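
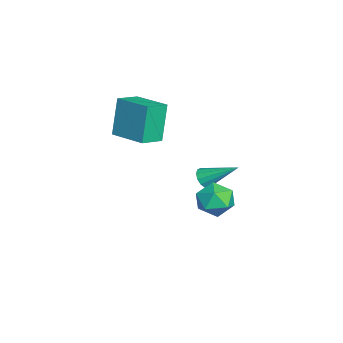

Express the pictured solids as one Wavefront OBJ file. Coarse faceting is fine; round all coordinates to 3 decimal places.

v 3.978 0.466 -2.376
v 4.329 -0.106 -1.608
v 2.631 0.826 -1.492
v 2.982 0.254 -0.724
v 3.447 1.13 -0.961
v 4.28 0.908 -1.507
v 2.68 -0.188 -1.593
v 3.513 -0.41 -2.139
v 3.527 -0.51 -1.124
v 4.001 0.304 -0.734
v 2.959 0.416 -2.366
v 3.433 1.23 -1.976
v -2.883 -0.049 -4.492
v -2.584 0.194 -4.99
v -2.357 1.609 -3.368
v -2.919 0.312 -5.007
v -3.242 0.315 -4.86
v -3.451 0.202 -4.596
v -3.48 0.01 -4.299
v -3.319 -0.201 -4.063
v -3.02 -0.363 -3.963
v -2.677 -0.426 -4.031
v -2.4 -0.369 -4.245
v -2.276 -0.21 -4.537
v -2.344 -0 -4.815
v -1.148 -4.412 -0.2
v -1.832 -4.161 1.854
v -2.014 -3.5 -0.6
v -2.698 -3.249 1.454
v 0.238 -2.971 0.086
v -0.446 -2.72 2.14
v -0.628 -2.059 -0.314
v -1.312 -1.808 1.74
f 1 12 6
f 1 6 2
f 1 2 8
f 1 8 11
f 1 11 12
f 2 6 10
f 6 12 5
f 12 11 3
f 11 8 7
f 8 2 9
f 4 10 5
f 4 5 3
f 4 3 7
f 4 7 9
f 4 9 10
f 5 10 6
f 3 5 12
f 7 3 11
f 9 7 8
f 10 9 2
f 14 13 16
f 14 16 15
f 16 13 17
f 16 17 15
f 17 13 18
f 17 18 15
f 18 13 19
f 18 19 15
f 19 13 20
f 19 20 15
f 20 13 21
f 20 21 15
f 21 13 22
f 21 22 15
f 22 13 23
f 22 23 15
f 23 13 24
f 23 24 15
f 24 13 25
f 24 25 15
f 25 13 14
f 25 14 15
f 27 29 26
f 30 27 26
f 26 29 28
f 28 30 26
f 27 33 29
f 31 27 30
f 31 33 27
f 29 33 28
f 32 30 28
f 28 33 32
f 32 31 30
f 33 31 32



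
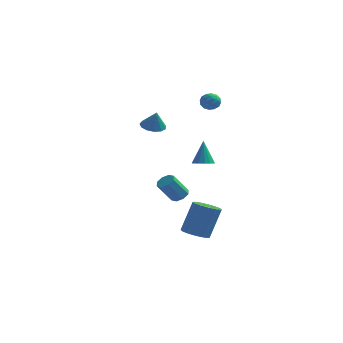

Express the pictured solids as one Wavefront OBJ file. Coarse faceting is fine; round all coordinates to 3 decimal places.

v -0.221 -2.235 -1.402
v 0.187 -2.011 -1.073
v -0.491 -2.541 0.131
v -0.899 -2.765 -0.198
v -0.144 -1.735 -1.138
v -0.823 -2.266 0.065
v -0.521 -1.752 -1.358
v -1.199 -2.283 -0.155
v -0.722 -2.052 -1.603
v -1.4 -2.583 -0.4
v -0.629 -2.459 -1.731
v -1.307 -2.989 -0.527
v -0.297 -2.734 -1.665
v -0.976 -3.265 -0.462
v 0.079 -2.717 -1.445
v -0.599 -3.248 -0.242
v 0.28 -2.417 -1.2
v -0.398 -2.948 0.003
v -0.179 4.184 3.886
v 0.338 4.224 3.509
v -0.198 3.156 3.751
v 0.319 3.196 3.374
v 0.371 3.312 4.003
v 0.382 3.948 4.086
v -0.242 3.432 3.174
v -0.231 4.068 3.257
v 0.299 3.759 3.069
v 0.678 3.685 3.581
v -0.538 3.695 3.679
v -0.159 3.621 4.191
v 0.081 4.295 3.709
v 0.059 3.085 3.551
v 0.089 3.154 3.92
v 0.393 3.177 3.699
v 0.107 4.132 4.048
v 0.411 4.156 3.827
v 0.43 3.62 4.117
v -0.271 3.224 3.433
v 0.033 3.248 3.212
v -0.253 4.203 3.561
v 0.051 4.226 3.34
v -0.29 3.76 3.143
v 0.362 4.045 3.229
v 0.351 3.44 3.15
v 0.021 3.579 3.032
v 0.028 3.953 3.081
v 0.585 4.001 3.53
v 0.574 3.397 3.451
v 0.604 3.465 3.821
v 0.611 3.839 3.869
v 0.562 3.728 3.272
v -0.434 3.983 3.809
v -0.445 3.379 3.73
v -0.471 3.541 3.391
v -0.464 3.915 3.439
v -0.211 3.94 4.11
v -0.222 3.335 4.031
v 0.112 3.427 4.179
v 0.119 3.801 4.228
v -0.422 3.652 3.988
v 0.292 1.068 -0.193
v 0.917 0.964 -0.106
v 0.168 1.592 1.313
v 0.897 1.276 -0.216
v 0.714 1.532 -0.32
v 0.418 1.663 -0.39
v 0.088 1.635 -0.408
v -0.187 1.455 -0.367
v -0.334 1.171 -0.281
v -0.313 0.86 -0.17
v -0.13 0.604 -0.066
v 0.166 0.472 0.004
v 0.495 0.5 0.021
v 0.771 0.68 -0.019
v -3.234 3.544 1.529
v -2.641 3.115 1.29
v -2.946 3.316 2.651
v -2.489 3.52 1.334
v -2.575 3.932 1.439
v -2.869 4.221 1.573
v -3.279 4.295 1.694
v -3.675 4.131 1.762
v -3.931 3.78 1.756
v -3.965 3.355 1.678
v -3.767 2.99 1.553
v -3.4 2.8 1.421
v -2.98 2.847 1.322
v 0.38 -1.14 -4.698
v 1.122 -0.848 -4.994
v 1.641 -0.228 -3.077
v 0.9 -0.52 -2.782
v 0.811 -0.485 -5.027
v 1.331 0.135 -3.111
v 0.364 -0.33 -4.956
v 0.883 0.29 -3.039
v -0.079 -0.432 -4.803
v 0.441 0.188 -2.886
v -0.375 -0.759 -4.617
v 0.144 -0.139 -2.7
v -0.432 -1.207 -4.456
v 0.088 -0.587 -2.54
v -0.231 -1.633 -4.373
v 0.289 -1.013 -2.457
v 0.164 -1.903 -4.393
v 0.684 -1.283 -2.476
v 0.628 -1.931 -4.509
v 1.148 -1.311 -2.593
v 1.013 -1.707 -4.686
v 1.533 -1.087 -2.77
v 1.197 -1.304 -4.867
v 1.717 -0.684 -2.95
f 2 1 5
f 2 5 3
f 3 5 6
f 3 6 4
f 5 1 7
f 5 7 6
f 6 7 8
f 6 8 4
f 7 1 9
f 7 9 8
f 8 9 10
f 8 10 4
f 9 1 11
f 9 11 10
f 10 11 12
f 10 12 4
f 11 1 13
f 11 13 12
f 12 13 14
f 12 14 4
f 13 1 15
f 13 15 14
f 14 15 16
f 14 16 4
f 15 1 17
f 15 17 16
f 16 17 18
f 16 18 4
f 17 1 2
f 17 2 18
f 18 2 3
f 18 3 4
f 19 56 35
f 56 30 59
f 35 59 24
f 56 59 35
f 19 35 31
f 35 24 36
f 31 36 20
f 35 36 31
f 19 31 40
f 31 20 41
f 40 41 26
f 31 41 40
f 19 40 52
f 40 26 55
f 52 55 29
f 40 55 52
f 19 52 56
f 52 29 60
f 56 60 30
f 52 60 56
f 20 36 47
f 36 24 50
f 47 50 28
f 36 50 47
f 24 59 37
f 59 30 58
f 37 58 23
f 59 58 37
f 30 60 57
f 60 29 53
f 57 53 21
f 60 53 57
f 29 55 54
f 55 26 42
f 54 42 25
f 55 42 54
f 26 41 46
f 41 20 43
f 46 43 27
f 41 43 46
f 22 48 34
f 48 28 49
f 34 49 23
f 48 49 34
f 22 34 32
f 34 23 33
f 32 33 21
f 34 33 32
f 22 32 39
f 32 21 38
f 39 38 25
f 32 38 39
f 22 39 44
f 39 25 45
f 44 45 27
f 39 45 44
f 22 44 48
f 44 27 51
f 48 51 28
f 44 51 48
f 23 49 37
f 49 28 50
f 37 50 24
f 49 50 37
f 21 33 57
f 33 23 58
f 57 58 30
f 33 58 57
f 25 38 54
f 38 21 53
f 54 53 29
f 38 53 54
f 27 45 46
f 45 25 42
f 46 42 26
f 45 42 46
f 28 51 47
f 51 27 43
f 47 43 20
f 51 43 47
f 62 61 64
f 62 64 63
f 64 61 65
f 64 65 63
f 65 61 66
f 65 66 63
f 66 61 67
f 66 67 63
f 67 61 68
f 67 68 63
f 68 61 69
f 68 69 63
f 69 61 70
f 69 70 63
f 70 61 71
f 70 71 63
f 71 61 72
f 71 72 63
f 72 61 73
f 72 73 63
f 73 61 74
f 73 74 63
f 74 61 62
f 74 62 63
f 76 75 78
f 76 78 77
f 78 75 79
f 78 79 77
f 79 75 80
f 79 80 77
f 80 75 81
f 80 81 77
f 81 75 82
f 81 82 77
f 82 75 83
f 82 83 77
f 83 75 84
f 83 84 77
f 84 75 85
f 84 85 77
f 85 75 86
f 85 86 77
f 86 75 87
f 86 87 77
f 87 75 76
f 87 76 77
f 89 88 92
f 89 92 90
f 90 92 93
f 90 93 91
f 92 88 94
f 92 94 93
f 93 94 95
f 93 95 91
f 94 88 96
f 94 96 95
f 95 96 97
f 95 97 91
f 96 88 98
f 96 98 97
f 97 98 99
f 97 99 91
f 98 88 100
f 98 100 99
f 99 100 101
f 99 101 91
f 100 88 102
f 100 102 101
f 101 102 103
f 101 103 91
f 102 88 104
f 102 104 103
f 103 104 105
f 103 105 91
f 104 88 106
f 104 106 105
f 105 106 107
f 105 107 91
f 106 88 108
f 106 108 107
f 107 108 109
f 107 109 91
f 108 88 110
f 108 110 109
f 109 110 111
f 109 111 91
f 110 88 89
f 110 89 111
f 111 89 90
f 111 90 91



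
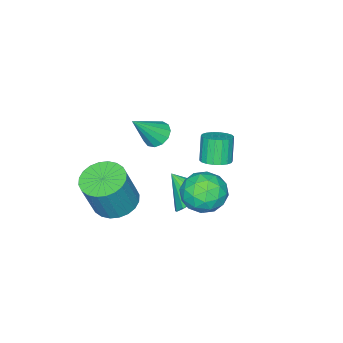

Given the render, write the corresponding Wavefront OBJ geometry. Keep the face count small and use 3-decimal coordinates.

v 2.064 2.31 -0.3
v 3.071 2.637 -0.471
v 2.629 1.203 0.911
v 3.636 1.53 0.74
v 2.928 2.191 1.2
v 2.579 2.876 0.452
v 3.121 0.964 -0.012
v 2.772 1.649 -0.76
v 3.724 1.805 -0.293
v 3.605 2.564 0.456
v 2.095 1.276 -0.016
v 1.976 2.035 0.733
v 2.518 2.571 -0.492
v 3.182 1.269 0.932
v 2.766 1.658 1.202
v 3.358 1.85 1.102
v 2.229 2.711 0.051
v 2.821 2.903 -0.05
v 2.737 2.641 0.932
v 2.879 0.937 0.49
v 3.471 1.129 0.389
v 2.342 1.99 -0.662
v 2.934 2.182 -0.762
v 2.963 1.199 -0.492
v 3.494 2.274 -0.487
v 3.826 1.623 0.224
v 3.523 1.291 -0.218
v 3.318 1.693 -0.657
v 3.424 2.72 -0.047
v 3.756 2.069 0.665
v 3.34 2.458 0.935
v 3.135 2.86 0.495
v 3.808 2.231 0.057
v 1.944 1.771 -0.225
v 2.276 1.12 0.487
v 2.565 0.98 -0.055
v 2.36 1.382 -0.495
v 1.874 2.217 0.216
v 2.206 1.566 0.927
v 2.382 2.147 1.097
v 2.177 2.549 0.658
v 1.892 1.609 0.383
v 0.519 -0.385 -3.134
v 1.579 -0.183 -2.982
v 0.601 -1.635 -2.046
v 1.314 0.134 -2.598
v 0.835 0.312 -2.358
v 0.272 0.303 -2.326
v -0.225 0.11 -2.51
v -0.523 -0.215 -2.862
v -0.541 -0.586 -3.286
v -0.276 -0.903 -3.67
v 0.203 -1.081 -3.911
v 0.766 -1.073 -3.943
v 1.263 -0.88 -3.759
v 1.561 -0.554 -3.407
v -0.298 0.1 -0.831
v 0.166 -0.436 -0.785
v -0.279 -0.716 0.437
v -0.742 -0.18 0.391
v 0.329 -0.192 -0.669
v -0.115 -0.471 0.552
v 0.369 0.11 -0.586
v -0.076 -0.169 0.636
v 0.276 0.41 -0.551
v -0.169 0.131 0.671
v 0.07 0.649 -0.572
v -0.375 0.37 0.65
v -0.209 0.779 -0.643
v -0.654 0.499 0.578
v -0.506 0.774 -0.753
v -0.95 0.495 0.469
v -0.761 0.636 -0.877
v -1.206 0.356 0.345
v -0.925 0.391 -0.992
v -1.369 0.112 0.229
v -0.964 0.089 -1.076
v -1.409 -0.19 0.146
v -0.871 -0.211 -1.111
v -1.316 -0.49 0.111
v -0.665 -0.45 -1.09
v -1.11 -0.729 0.132
v -0.386 -0.579 -1.018
v -0.831 -0.859 0.203
v -0.09 -0.575 -0.909
v -0.534 -0.854 0.313
v 2.648 -3.063 -3.299
v 3.33 -2.275 -3.54
v 4.093 -2.328 -1.563
v 3.412 -3.117 -1.321
v 2.999 -2.058 -3.407
v 3.762 -2.112 -1.43
v 2.615 -1.995 -3.257
v 3.378 -2.048 -1.28
v 2.235 -2.094 -3.113
v 2.999 -2.147 -1.136
v 1.919 -2.341 -2.998
v 2.682 -2.394 -1.02
v 1.714 -2.697 -2.928
v 2.477 -2.751 -0.951
v 1.651 -3.11 -2.915
v 2.414 -3.163 -0.938
v 1.74 -3.515 -2.96
v 2.503 -3.569 -0.983
v 1.967 -3.852 -3.057
v 2.73 -3.905 -1.08
v 2.298 -4.068 -3.19
v 3.061 -4.122 -1.213
v 2.682 -4.132 -3.34
v 3.445 -4.185 -1.363
v 3.061 -4.033 -3.484
v 3.825 -4.086 -1.507
v 3.378 -3.786 -3.6
v 4.141 -3.839 -1.622
v 3.583 -3.429 -3.669
v 4.346 -3.483 -1.692
v 3.646 -3.017 -3.682
v 4.409 -3.07 -1.705
v 3.557 -2.611 -3.637
v 4.32 -2.665 -1.66
v 2.005 -1.258 1.726
v 2.535 -1.315 1.272
v 3.095 -1.682 3.054
v 2.532 -0.94 1.394
v 2.362 -0.666 1.621
v 2.079 -0.58 1.881
v 1.772 -0.709 2.092
v 1.539 -1.013 2.187
v 1.453 -1.394 2.135
v 1.543 -1.733 1.954
v 1.779 -1.92 1.7
v 2.087 -1.898 1.454
v 2.369 -1.672 1.295
f 1 38 17
f 38 12 41
f 17 41 6
f 38 41 17
f 1 17 13
f 17 6 18
f 13 18 2
f 17 18 13
f 1 13 22
f 13 2 23
f 22 23 8
f 13 23 22
f 1 22 34
f 22 8 37
f 34 37 11
f 22 37 34
f 1 34 38
f 34 11 42
f 38 42 12
f 34 42 38
f 2 18 29
f 18 6 32
f 29 32 10
f 18 32 29
f 6 41 19
f 41 12 40
f 19 40 5
f 41 40 19
f 12 42 39
f 42 11 35
f 39 35 3
f 42 35 39
f 11 37 36
f 37 8 24
f 36 24 7
f 37 24 36
f 8 23 28
f 23 2 25
f 28 25 9
f 23 25 28
f 4 30 16
f 30 10 31
f 16 31 5
f 30 31 16
f 4 16 14
f 16 5 15
f 14 15 3
f 16 15 14
f 4 14 21
f 14 3 20
f 21 20 7
f 14 20 21
f 4 21 26
f 21 7 27
f 26 27 9
f 21 27 26
f 4 26 30
f 26 9 33
f 30 33 10
f 26 33 30
f 5 31 19
f 31 10 32
f 19 32 6
f 31 32 19
f 3 15 39
f 15 5 40
f 39 40 12
f 15 40 39
f 7 20 36
f 20 3 35
f 36 35 11
f 20 35 36
f 9 27 28
f 27 7 24
f 28 24 8
f 27 24 28
f 10 33 29
f 33 9 25
f 29 25 2
f 33 25 29
f 44 43 46
f 44 46 45
f 46 43 47
f 46 47 45
f 47 43 48
f 47 48 45
f 48 43 49
f 48 49 45
f 49 43 50
f 49 50 45
f 50 43 51
f 50 51 45
f 51 43 52
f 51 52 45
f 52 43 53
f 52 53 45
f 53 43 54
f 53 54 45
f 54 43 55
f 54 55 45
f 55 43 56
f 55 56 45
f 56 43 44
f 56 44 45
f 58 57 61
f 58 61 59
f 59 61 62
f 59 62 60
f 61 57 63
f 61 63 62
f 62 63 64
f 62 64 60
f 63 57 65
f 63 65 64
f 64 65 66
f 64 66 60
f 65 57 67
f 65 67 66
f 66 67 68
f 66 68 60
f 67 57 69
f 67 69 68
f 68 69 70
f 68 70 60
f 69 57 71
f 69 71 70
f 70 71 72
f 70 72 60
f 71 57 73
f 71 73 72
f 72 73 74
f 72 74 60
f 73 57 75
f 73 75 74
f 74 75 76
f 74 76 60
f 75 57 77
f 75 77 76
f 76 77 78
f 76 78 60
f 77 57 79
f 77 79 78
f 78 79 80
f 78 80 60
f 79 57 81
f 79 81 80
f 80 81 82
f 80 82 60
f 81 57 83
f 81 83 82
f 82 83 84
f 82 84 60
f 83 57 85
f 83 85 84
f 84 85 86
f 84 86 60
f 85 57 58
f 85 58 86
f 86 58 59
f 86 59 60
f 88 87 91
f 88 91 89
f 89 91 92
f 89 92 90
f 91 87 93
f 91 93 92
f 92 93 94
f 92 94 90
f 93 87 95
f 93 95 94
f 94 95 96
f 94 96 90
f 95 87 97
f 95 97 96
f 96 97 98
f 96 98 90
f 97 87 99
f 97 99 98
f 98 99 100
f 98 100 90
f 99 87 101
f 99 101 100
f 100 101 102
f 100 102 90
f 101 87 103
f 101 103 102
f 102 103 104
f 102 104 90
f 103 87 105
f 103 105 104
f 104 105 106
f 104 106 90
f 105 87 107
f 105 107 106
f 106 107 108
f 106 108 90
f 107 87 109
f 107 109 108
f 108 109 110
f 108 110 90
f 109 87 111
f 109 111 110
f 110 111 112
f 110 112 90
f 111 87 113
f 111 113 112
f 112 113 114
f 112 114 90
f 113 87 115
f 113 115 114
f 114 115 116
f 114 116 90
f 115 87 117
f 115 117 116
f 116 117 118
f 116 118 90
f 117 87 119
f 117 119 118
f 118 119 120
f 118 120 90
f 119 87 88
f 119 88 120
f 120 88 89
f 120 89 90
f 122 121 124
f 122 124 123
f 124 121 125
f 124 125 123
f 125 121 126
f 125 126 123
f 126 121 127
f 126 127 123
f 127 121 128
f 127 128 123
f 128 121 129
f 128 129 123
f 129 121 130
f 129 130 123
f 130 121 131
f 130 131 123
f 131 121 132
f 131 132 123
f 132 121 133
f 132 133 123
f 133 121 122
f 133 122 123



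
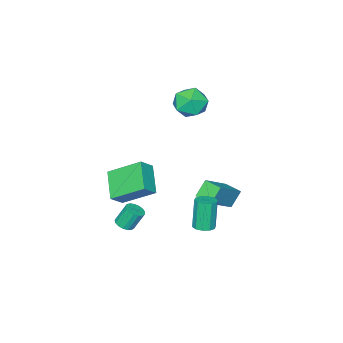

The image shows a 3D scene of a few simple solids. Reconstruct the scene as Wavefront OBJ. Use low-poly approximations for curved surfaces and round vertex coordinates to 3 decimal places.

v -2.182 0.901 -2.43
v -0.497 1.098 -1.141
v -2.241 1.886 -2.503
v -0.557 2.083 -1.214
v -1.523 0.877 -3.286
v 0.161 1.074 -1.997
v -1.583 1.862 -3.359
v 0.102 2.059 -2.07
v 3.046 -2.151 -0.355
v 2.201 -0.654 0.744
v 2.32 -2.081 -1.009
v 1.475 -0.584 0.089
v 3.965 -0.976 -1.249
v 3.12 0.521 -0.151
v 3.239 -0.906 -1.904
v 2.394 0.591 -0.805
v 4.113 0.147 -2.41
v 4.606 0.256 -2.25
v 4.201 0.602 -1.231
v 3.707 0.493 -1.39
v 4.527 0.473 -2.356
v 4.122 0.819 -1.336
v 4.353 0.615 -2.473
v 3.947 0.961 -1.454
v 4.123 0.65 -2.576
v 3.718 0.996 -1.557
v 3.892 0.57 -2.641
v 3.487 0.916 -1.622
v 3.711 0.392 -2.653
v 3.305 0.738 -1.634
v 3.622 0.159 -2.609
v 3.216 0.505 -1.59
v 3.645 -0.077 -2.519
v 3.24 0.269 -1.5
v 3.776 -0.262 -2.405
v 3.37 0.084 -1.386
v 3.983 -0.353 -2.291
v 3.578 -0.007 -1.272
v 4.221 -0.33 -2.205
v 3.816 0.016 -1.186
v 4.433 -0.197 -2.165
v 4.028 0.149 -1.146
v 4.572 0.014 -2.182
v 4.167 0.361 -1.163
v 0.965 2.436 -3.112
v 1.416 2.769 -2.965
v 1.046 2.538 -1.301
v 0.595 2.204 -1.448
v 1.129 2.981 -3
v 0.758 2.749 -1.336
v 0.779 2.984 -3.077
v 0.408 2.752 -1.413
v 0.5 2.778 -3.168
v 0.13 2.546 -1.504
v 0.399 2.441 -3.237
v 0.028 2.209 -1.574
v 0.514 2.102 -3.259
v 0.144 1.871 -1.595
v 0.802 1.891 -3.224
v 0.431 1.659 -1.56
v 1.152 1.888 -3.147
v 0.781 1.656 -1.483
v 1.43 2.094 -3.056
v 1.06 1.862 -1.392
v 1.532 2.431 -2.986
v 1.161 2.199 -1.323
v -3.056 -1.197 2.375
v -2.231 -1.202 1.723
v -3.049 -2.898 2.397
v -2.224 -2.903 1.745
v -2.11 -2.564 2.734
v -2.115 -1.513 2.72
v -3.165 -2.587 1.4
v -3.17 -1.536 1.386
v -2.299 -2.061 1.12
v -1.647 -2.047 1.945
v -3.633 -2.053 2.175
v -2.981 -2.039 3
f 2 4 1
f 5 2 1
f 1 4 3
f 3 5 1
f 2 8 4
f 6 2 5
f 6 8 2
f 4 8 3
f 7 5 3
f 3 8 7
f 7 6 5
f 8 6 7
f 10 12 9
f 13 10 9
f 9 12 11
f 11 13 9
f 10 16 12
f 14 10 13
f 14 16 10
f 12 16 11
f 15 13 11
f 11 16 15
f 15 14 13
f 16 14 15
f 18 17 21
f 18 21 19
f 19 21 22
f 19 22 20
f 21 17 23
f 21 23 22
f 22 23 24
f 22 24 20
f 23 17 25
f 23 25 24
f 24 25 26
f 24 26 20
f 25 17 27
f 25 27 26
f 26 27 28
f 26 28 20
f 27 17 29
f 27 29 28
f 28 29 30
f 28 30 20
f 29 17 31
f 29 31 30
f 30 31 32
f 30 32 20
f 31 17 33
f 31 33 32
f 32 33 34
f 32 34 20
f 33 17 35
f 33 35 34
f 34 35 36
f 34 36 20
f 35 17 37
f 35 37 36
f 36 37 38
f 36 38 20
f 37 17 39
f 37 39 38
f 38 39 40
f 38 40 20
f 39 17 41
f 39 41 40
f 40 41 42
f 40 42 20
f 41 17 43
f 41 43 42
f 42 43 44
f 42 44 20
f 43 17 18
f 43 18 44
f 44 18 19
f 44 19 20
f 46 45 49
f 46 49 47
f 47 49 50
f 47 50 48
f 49 45 51
f 49 51 50
f 50 51 52
f 50 52 48
f 51 45 53
f 51 53 52
f 52 53 54
f 52 54 48
f 53 45 55
f 53 55 54
f 54 55 56
f 54 56 48
f 55 45 57
f 55 57 56
f 56 57 58
f 56 58 48
f 57 45 59
f 57 59 58
f 58 59 60
f 58 60 48
f 59 45 61
f 59 61 60
f 60 61 62
f 60 62 48
f 61 45 63
f 61 63 62
f 62 63 64
f 62 64 48
f 63 45 65
f 63 65 64
f 64 65 66
f 64 66 48
f 65 45 46
f 65 46 66
f 66 46 47
f 66 47 48
f 67 78 72
f 67 72 68
f 67 68 74
f 67 74 77
f 67 77 78
f 68 72 76
f 72 78 71
f 78 77 69
f 77 74 73
f 74 68 75
f 70 76 71
f 70 71 69
f 70 69 73
f 70 73 75
f 70 75 76
f 71 76 72
f 69 71 78
f 73 69 77
f 75 73 74
f 76 75 68



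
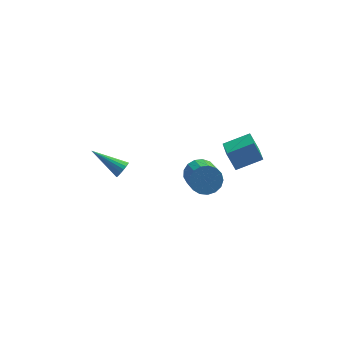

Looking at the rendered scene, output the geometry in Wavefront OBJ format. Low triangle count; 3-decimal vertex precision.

v -2.96 -2.711 -1.049
v -2.659 -2.677 -0.579
v -4.56 -1.789 -0.091
v -2.605 -2.463 -0.695
v -2.621 -2.298 -0.881
v -2.705 -2.215 -1.1
v -2.839 -2.23 -1.31
v -2.998 -2.34 -1.468
v -3.148 -2.524 -1.543
v -3.262 -2.745 -1.52
v -3.316 -2.959 -1.404
v -3.299 -3.123 -1.218
v -3.215 -3.207 -0.998
v -3.081 -3.191 -0.789
v -2.923 -3.081 -0.631
v -2.772 -2.897 -0.556
v 3.14 -3.171 -1.253
v 2.663 -2.788 -0.117
v 3.114 -1.857 -1.707
v 2.636 -1.475 -0.571
v 4.664 -2.945 -0.689
v 4.186 -2.563 0.447
v 4.637 -1.632 -1.143
v 4.16 -1.249 -0.007
v 1.508 -0.631 -4.138
v 2.392 -0.365 -3.873
v 2.555 -1.903 -2.876
v 1.672 -2.169 -3.142
v 2.121 -0.184 -3.549
v 2.284 -1.722 -2.553
v 1.709 -0.106 -3.36
v 1.873 -1.644 -2.364
v 1.252 -0.147 -3.35
v 1.415 -1.685 -2.353
v 0.853 -0.3 -3.52
v 1.016 -1.838 -2.523
v 0.605 -0.528 -3.832
v 0.768 -2.066 -2.835
v 0.563 -0.78 -4.214
v 0.726 -2.318 -3.217
v 0.738 -0.998 -4.578
v 0.901 -2.536 -3.582
v 1.09 -1.132 -4.842
v 1.253 -2.67 -3.846
v 1.537 -1.151 -4.945
v 1.7 -2.689 -3.948
v 1.978 -1.051 -4.863
v 2.141 -2.589 -3.866
v 2.311 -0.855 -4.615
v 2.474 -2.393 -3.618
v 2.461 -0.607 -4.258
v 2.624 -2.145 -3.261
f 2 1 4
f 2 4 3
f 4 1 5
f 4 5 3
f 5 1 6
f 5 6 3
f 6 1 7
f 6 7 3
f 7 1 8
f 7 8 3
f 8 1 9
f 8 9 3
f 9 1 10
f 9 10 3
f 10 1 11
f 10 11 3
f 11 1 12
f 11 12 3
f 12 1 13
f 12 13 3
f 13 1 14
f 13 14 3
f 14 1 15
f 14 15 3
f 15 1 16
f 15 16 3
f 16 1 2
f 16 2 3
f 18 20 17
f 21 18 17
f 17 20 19
f 19 21 17
f 18 24 20
f 22 18 21
f 22 24 18
f 20 24 19
f 23 21 19
f 19 24 23
f 23 22 21
f 24 22 23
f 26 25 29
f 26 29 27
f 27 29 30
f 27 30 28
f 29 25 31
f 29 31 30
f 30 31 32
f 30 32 28
f 31 25 33
f 31 33 32
f 32 33 34
f 32 34 28
f 33 25 35
f 33 35 34
f 34 35 36
f 34 36 28
f 35 25 37
f 35 37 36
f 36 37 38
f 36 38 28
f 37 25 39
f 37 39 38
f 38 39 40
f 38 40 28
f 39 25 41
f 39 41 40
f 40 41 42
f 40 42 28
f 41 25 43
f 41 43 42
f 42 43 44
f 42 44 28
f 43 25 45
f 43 45 44
f 44 45 46
f 44 46 28
f 45 25 47
f 45 47 46
f 46 47 48
f 46 48 28
f 47 25 49
f 47 49 48
f 48 49 50
f 48 50 28
f 49 25 51
f 49 51 50
f 50 51 52
f 50 52 28
f 51 25 26
f 51 26 52
f 52 26 27
f 52 27 28



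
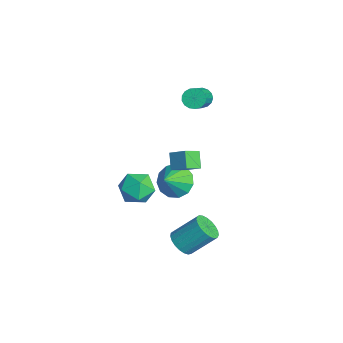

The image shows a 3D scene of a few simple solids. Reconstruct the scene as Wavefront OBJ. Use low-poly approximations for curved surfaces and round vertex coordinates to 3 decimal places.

v 3.766 0.323 -2.883
v 4.445 0.019 -2.727
v 4.712 1.212 -1.561
v 4.034 1.517 -1.717
v 4.517 0.225 -2.955
v 4.784 1.419 -1.789
v 4.459 0.449 -3.171
v 4.726 1.643 -2.004
v 4.281 0.651 -3.336
v 4.548 1.844 -2.17
v 4.014 0.796 -3.424
v 4.282 1.99 -2.258
v 3.705 0.86 -3.418
v 3.972 2.053 -2.252
v 3.406 0.831 -3.32
v 3.673 2.024 -2.153
v 3.169 0.714 -3.146
v 3.437 1.907 -1.979
v 3.036 0.529 -2.926
v 3.303 1.722 -1.76
v 3.029 0.309 -2.7
v 3.296 1.502 -1.533
v 3.149 0.091 -2.505
v 3.417 1.285 -1.338
v 3.377 -0.086 -2.375
v 3.644 1.107 -1.209
v 3.671 -0.193 -2.333
v 3.938 1.001 -1.167
v 3.982 -0.21 -2.387
v 4.249 0.983 -1.22
v 4.256 -0.135 -2.526
v 4.523 1.058 -1.36
v -2.809 3.211 2.041
v -2.42 3.645 1.861
v -0.982 2.863 3.079
v -1.371 2.429 3.259
v -2.553 3.763 2.093
v -1.115 2.98 3.311
v -2.744 3.753 2.313
v -1.306 2.971 3.531
v -2.95 3.62 2.471
v -1.513 2.837 3.689
v -3.124 3.393 2.531
v -1.687 2.611 3.748
v -3.226 3.125 2.478
v -1.788 2.342 3.695
v -3.232 2.876 2.325
v -1.794 2.093 3.543
v -3.141 2.704 2.107
v -1.703 1.921 3.325
v -2.974 2.648 1.874
v -1.537 1.866 3.092
v -2.769 2.722 1.68
v -1.332 1.939 2.897
v -2.573 2.907 1.568
v -1.136 2.124 2.785
v -2.432 3.162 1.564
v -0.994 2.38 2.782
v -2.376 3.429 1.67
v -0.939 2.646 2.888
v 2.883 0.064 1.885
v 2.21 0.184 2.572
v 2.565 0.85 1.435
v 1.892 0.971 2.122
v 3.528 0.629 2.418
v 2.855 0.75 3.105
v 3.21 1.416 1.968
v 2.537 1.536 2.655
v 1.915 0.543 0.146
v 2.329 0.102 -0.612
v 2.545 -0.183 0.914
v 2.654 0.521 -0.481
v 2.744 0.948 -0.152
v 2.571 1.246 0.272
v 2.189 1.321 0.657
v 1.721 1.149 0.879
v 1.314 0.784 0.869
v 1.097 0.343 0.629
v 1.141 -0.035 0.236
v 1.43 -0.229 -0.185
v 1.873 -0.178 -0.501
v 0.718 -0.441 -0.131
v 1.572 -0.337 -0.66
v 0.428 -1.863 -0.88
v 1.282 -1.759 -1.409
v 1.321 -1.932 -0.415
v 1.501 -1.053 0.048
v 0.499 -1.147 -1.588
v 0.679 -0.268 -1.125
v 1.437 -0.773 -1.56
v 1.945 -1.259 -0.835
v 0.055 -0.941 -0.705
v 0.563 -1.427 0.02
f 2 1 5
f 2 5 3
f 3 5 6
f 3 6 4
f 5 1 7
f 5 7 6
f 6 7 8
f 6 8 4
f 7 1 9
f 7 9 8
f 8 9 10
f 8 10 4
f 9 1 11
f 9 11 10
f 10 11 12
f 10 12 4
f 11 1 13
f 11 13 12
f 12 13 14
f 12 14 4
f 13 1 15
f 13 15 14
f 14 15 16
f 14 16 4
f 15 1 17
f 15 17 16
f 16 17 18
f 16 18 4
f 17 1 19
f 17 19 18
f 18 19 20
f 18 20 4
f 19 1 21
f 19 21 20
f 20 21 22
f 20 22 4
f 21 1 23
f 21 23 22
f 22 23 24
f 22 24 4
f 23 1 25
f 23 25 24
f 24 25 26
f 24 26 4
f 25 1 27
f 25 27 26
f 26 27 28
f 26 28 4
f 27 1 29
f 27 29 28
f 28 29 30
f 28 30 4
f 29 1 31
f 29 31 30
f 30 31 32
f 30 32 4
f 31 1 2
f 31 2 32
f 32 2 3
f 32 3 4
f 34 33 37
f 34 37 35
f 35 37 38
f 35 38 36
f 37 33 39
f 37 39 38
f 38 39 40
f 38 40 36
f 39 33 41
f 39 41 40
f 40 41 42
f 40 42 36
f 41 33 43
f 41 43 42
f 42 43 44
f 42 44 36
f 43 33 45
f 43 45 44
f 44 45 46
f 44 46 36
f 45 33 47
f 45 47 46
f 46 47 48
f 46 48 36
f 47 33 49
f 47 49 48
f 48 49 50
f 48 50 36
f 49 33 51
f 49 51 50
f 50 51 52
f 50 52 36
f 51 33 53
f 51 53 52
f 52 53 54
f 52 54 36
f 53 33 55
f 53 55 54
f 54 55 56
f 54 56 36
f 55 33 57
f 55 57 56
f 56 57 58
f 56 58 36
f 57 33 59
f 57 59 58
f 58 59 60
f 58 60 36
f 59 33 34
f 59 34 60
f 60 34 35
f 60 35 36
f 62 64 61
f 65 62 61
f 61 64 63
f 63 65 61
f 62 68 64
f 66 62 65
f 66 68 62
f 64 68 63
f 67 65 63
f 63 68 67
f 67 66 65
f 68 66 67
f 70 69 72
f 70 72 71
f 72 69 73
f 72 73 71
f 73 69 74
f 73 74 71
f 74 69 75
f 74 75 71
f 75 69 76
f 75 76 71
f 76 69 77
f 76 77 71
f 77 69 78
f 77 78 71
f 78 69 79
f 78 79 71
f 79 69 80
f 79 80 71
f 80 69 81
f 80 81 71
f 81 69 70
f 81 70 71
f 82 93 87
f 82 87 83
f 82 83 89
f 82 89 92
f 82 92 93
f 83 87 91
f 87 93 86
f 93 92 84
f 92 89 88
f 89 83 90
f 85 91 86
f 85 86 84
f 85 84 88
f 85 88 90
f 85 90 91
f 86 91 87
f 84 86 93
f 88 84 92
f 90 88 89
f 91 90 83



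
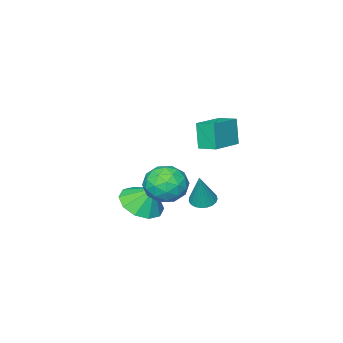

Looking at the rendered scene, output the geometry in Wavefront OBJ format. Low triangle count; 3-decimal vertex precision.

v 3.206 0.982 -2.374
v 3.603 1.314 -2.56
v 3.654 1.258 -0.926
v 3.428 1.459 -2.533
v 3.215 1.521 -2.479
v 3 1.49 -2.407
v 2.821 1.371 -2.329
v 2.709 1.185 -2.259
v 2.682 0.963 -2.208
v 2.747 0.745 -2.187
v 2.891 0.568 -2.197
v 3.089 0.462 -2.238
v 3.308 0.446 -2.303
v 3.509 0.523 -2.38
v 3.658 0.679 -2.455
v 3.729 0.887 -2.517
v 3.71 1.112 -2.554
v 2.795 -0.436 -2.493
v 3.591 -0.708 -2.016
v 2.629 -1.892 -3.044
v 3.425 -2.164 -2.567
v 2.622 -1.936 -2.078
v 2.725 -1.036 -1.737
v 3.495 -1.564 -3.323
v 3.598 -0.664 -2.982
v 4.024 -1.405 -2.529
v 3.484 -1.635 -1.759
v 2.736 -0.965 -3.301
v 2.196 -1.195 -2.531
v 3.208 -0.445 -2.206
v 3.012 -2.155 -2.854
v 2.54 -2.021 -2.567
v 3.008 -2.181 -2.286
v 2.699 -0.637 -2.042
v 3.167 -0.797 -1.762
v 2.597 -1.519 -1.798
v 3.053 -1.803 -3.298
v 3.521 -1.963 -3.018
v 3.212 -0.419 -2.774
v 3.68 -0.579 -2.493
v 3.623 -1.081 -3.262
v 3.93 -1.014 -2.227
v 3.832 -1.869 -2.551
v 3.874 -1.517 -2.995
v 3.934 -0.988 -2.795
v 3.613 -1.149 -1.775
v 3.515 -2.004 -2.099
v 3.043 -1.87 -1.811
v 3.104 -1.342 -1.611
v 3.867 -1.559 -2.076
v 2.705 -0.596 -2.961
v 2.607 -1.451 -3.285
v 3.116 -1.258 -3.449
v 3.177 -0.73 -3.249
v 2.388 -0.731 -2.509
v 2.29 -1.586 -2.833
v 2.286 -1.612 -2.265
v 2.346 -1.083 -2.065
v 2.353 -1.041 -2.984
v 2.907 -3.035 -4.407
v 3.695 -3.504 -3.984
v 2.713 -2.445 -3.393
v 3.903 -2.979 -4.249
v 3.731 -2.476 -4.575
v 3.244 -2.186 -4.837
v 2.629 -2.22 -4.935
v 2.119 -2.566 -4.831
v 1.911 -3.091 -4.565
v 2.083 -3.595 -4.239
v 2.57 -3.885 -3.977
v 3.186 -3.85 -3.88
v 1.721 0.334 -0.065
v 1.542 0.012 1.098
v 1.52 1.107 0.118
v 1.342 0.786 1.281
v 3.158 0.634 0.239
v 2.98 0.313 1.402
v 2.958 1.408 0.422
v 2.779 1.086 1.585
f 2 1 4
f 2 4 3
f 4 1 5
f 4 5 3
f 5 1 6
f 5 6 3
f 6 1 7
f 6 7 3
f 7 1 8
f 7 8 3
f 8 1 9
f 8 9 3
f 9 1 10
f 9 10 3
f 10 1 11
f 10 11 3
f 11 1 12
f 11 12 3
f 12 1 13
f 12 13 3
f 13 1 14
f 13 14 3
f 14 1 15
f 14 15 3
f 15 1 16
f 15 16 3
f 16 1 17
f 16 17 3
f 17 1 2
f 17 2 3
f 18 55 34
f 55 29 58
f 34 58 23
f 55 58 34
f 18 34 30
f 34 23 35
f 30 35 19
f 34 35 30
f 18 30 39
f 30 19 40
f 39 40 25
f 30 40 39
f 18 39 51
f 39 25 54
f 51 54 28
f 39 54 51
f 18 51 55
f 51 28 59
f 55 59 29
f 51 59 55
f 19 35 46
f 35 23 49
f 46 49 27
f 35 49 46
f 23 58 36
f 58 29 57
f 36 57 22
f 58 57 36
f 29 59 56
f 59 28 52
f 56 52 20
f 59 52 56
f 28 54 53
f 54 25 41
f 53 41 24
f 54 41 53
f 25 40 45
f 40 19 42
f 45 42 26
f 40 42 45
f 21 47 33
f 47 27 48
f 33 48 22
f 47 48 33
f 21 33 31
f 33 22 32
f 31 32 20
f 33 32 31
f 21 31 38
f 31 20 37
f 38 37 24
f 31 37 38
f 21 38 43
f 38 24 44
f 43 44 26
f 38 44 43
f 21 43 47
f 43 26 50
f 47 50 27
f 43 50 47
f 22 48 36
f 48 27 49
f 36 49 23
f 48 49 36
f 20 32 56
f 32 22 57
f 56 57 29
f 32 57 56
f 24 37 53
f 37 20 52
f 53 52 28
f 37 52 53
f 26 44 45
f 44 24 41
f 45 41 25
f 44 41 45
f 27 50 46
f 50 26 42
f 46 42 19
f 50 42 46
f 61 60 63
f 61 63 62
f 63 60 64
f 63 64 62
f 64 60 65
f 64 65 62
f 65 60 66
f 65 66 62
f 66 60 67
f 66 67 62
f 67 60 68
f 67 68 62
f 68 60 69
f 68 69 62
f 69 60 70
f 69 70 62
f 70 60 71
f 70 71 62
f 71 60 61
f 71 61 62
f 73 75 72
f 76 73 72
f 72 75 74
f 74 76 72
f 73 79 75
f 77 73 76
f 77 79 73
f 75 79 74
f 78 76 74
f 74 79 78
f 78 77 76
f 79 77 78



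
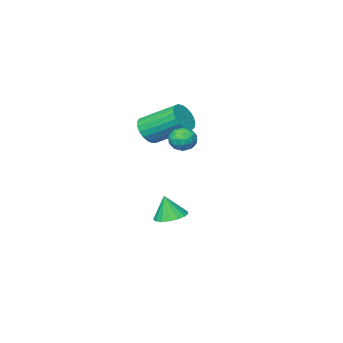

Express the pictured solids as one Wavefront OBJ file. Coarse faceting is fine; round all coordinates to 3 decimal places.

v 0.816 -1.16 2.543
v 1.516 -0.84 2.671
v 0.664 0.619 3.685
v -0.036 0.3 3.557
v 1.427 -0.699 2.393
v 0.576 0.76 3.407
v 1.232 -0.637 2.141
v 0.381 0.822 3.155
v 0.966 -0.666 1.958
v 0.115 0.793 2.972
v 0.673 -0.78 1.877
v -0.178 0.679 2.891
v 0.405 -0.959 1.911
v -0.446 0.5 2.924
v 0.208 -1.174 2.054
v -0.643 0.285 3.067
v 0.116 -1.385 2.281
v -0.735 0.074 3.295
v 0.145 -1.558 2.554
v -0.706 -0.099 3.568
v 0.29 -1.662 2.825
v -0.561 -0.203 3.839
v 0.526 -1.679 3.048
v -0.325 -0.22 4.061
v 0.811 -1.606 3.183
v -0.04 -0.147 4.196
v 1.098 -1.456 3.207
v 0.247 0.003 4.221
v 1.336 -1.255 3.117
v 0.484 0.204 4.13
v 1.483 -1.037 2.927
v 0.632 0.422 3.941
v 0.401 1.618 3.081
v 1.016 1.828 2.905
v 0.544 0.712 2.495
v 1.159 0.922 2.319
v 1.034 0.741 2.955
v 0.946 1.301 3.317
v 0.614 1.239 2.083
v 0.526 1.799 2.445
v 1.148 1.594 2.288
v 1.407 1.286 2.828
v 0.153 1.254 2.572
v 0.412 0.946 3.112
v 0.696 1.803 3.044
v 0.864 0.737 2.356
v 0.79 0.631 2.73
v 1.152 0.754 2.626
v 0.655 1.493 3.287
v 1.016 1.617 3.183
v 1.026 0.977 3.213
v 0.544 0.923 2.217
v 0.905 1.047 2.113
v 0.408 1.786 2.774
v 0.77 1.909 2.67
v 0.534 1.563 2.187
v 1.135 1.788 2.578
v 1.219 1.255 2.234
v 0.899 1.442 2.095
v 0.847 1.771 2.308
v 1.287 1.608 2.896
v 1.371 1.075 2.551
v 1.298 0.968 2.925
v 1.246 1.298 3.138
v 1.365 1.47 2.533
v 0.189 1.465 2.849
v 0.273 0.932 2.504
v 0.314 1.242 2.262
v 0.262 1.572 2.475
v 0.341 1.285 3.166
v 0.425 0.752 2.822
v 0.713 0.769 3.092
v 0.661 1.098 3.305
v 0.195 1.07 2.867
v -0.242 -0.948 -2.856
v 0.494 -0.641 -2.923
v -0.038 -1.172 -1.644
v 0.277 -0.339 -2.831
v -0.059 -0.177 -2.744
v -0.437 -0.191 -2.683
v -0.77 -0.379 -2.662
v -0.982 -0.697 -2.685
v -1.025 -1.072 -2.747
v -0.888 -1.419 -2.835
v -0.604 -1.658 -2.927
v -0.236 -1.734 -3.003
v 0.13 -1.63 -3.046
v 0.411 -1.37 -3.045
v 0.542 -1.013 -3.001
f 2 1 5
f 2 5 3
f 3 5 6
f 3 6 4
f 5 1 7
f 5 7 6
f 6 7 8
f 6 8 4
f 7 1 9
f 7 9 8
f 8 9 10
f 8 10 4
f 9 1 11
f 9 11 10
f 10 11 12
f 10 12 4
f 11 1 13
f 11 13 12
f 12 13 14
f 12 14 4
f 13 1 15
f 13 15 14
f 14 15 16
f 14 16 4
f 15 1 17
f 15 17 16
f 16 17 18
f 16 18 4
f 17 1 19
f 17 19 18
f 18 19 20
f 18 20 4
f 19 1 21
f 19 21 20
f 20 21 22
f 20 22 4
f 21 1 23
f 21 23 22
f 22 23 24
f 22 24 4
f 23 1 25
f 23 25 24
f 24 25 26
f 24 26 4
f 25 1 27
f 25 27 26
f 26 27 28
f 26 28 4
f 27 1 29
f 27 29 28
f 28 29 30
f 28 30 4
f 29 1 31
f 29 31 30
f 30 31 32
f 30 32 4
f 31 1 2
f 31 2 32
f 32 2 3
f 32 3 4
f 33 70 49
f 70 44 73
f 49 73 38
f 70 73 49
f 33 49 45
f 49 38 50
f 45 50 34
f 49 50 45
f 33 45 54
f 45 34 55
f 54 55 40
f 45 55 54
f 33 54 66
f 54 40 69
f 66 69 43
f 54 69 66
f 33 66 70
f 66 43 74
f 70 74 44
f 66 74 70
f 34 50 61
f 50 38 64
f 61 64 42
f 50 64 61
f 38 73 51
f 73 44 72
f 51 72 37
f 73 72 51
f 44 74 71
f 74 43 67
f 71 67 35
f 74 67 71
f 43 69 68
f 69 40 56
f 68 56 39
f 69 56 68
f 40 55 60
f 55 34 57
f 60 57 41
f 55 57 60
f 36 62 48
f 62 42 63
f 48 63 37
f 62 63 48
f 36 48 46
f 48 37 47
f 46 47 35
f 48 47 46
f 36 46 53
f 46 35 52
f 53 52 39
f 46 52 53
f 36 53 58
f 53 39 59
f 58 59 41
f 53 59 58
f 36 58 62
f 58 41 65
f 62 65 42
f 58 65 62
f 37 63 51
f 63 42 64
f 51 64 38
f 63 64 51
f 35 47 71
f 47 37 72
f 71 72 44
f 47 72 71
f 39 52 68
f 52 35 67
f 68 67 43
f 52 67 68
f 41 59 60
f 59 39 56
f 60 56 40
f 59 56 60
f 42 65 61
f 65 41 57
f 61 57 34
f 65 57 61
f 76 75 78
f 76 78 77
f 78 75 79
f 78 79 77
f 79 75 80
f 79 80 77
f 80 75 81
f 80 81 77
f 81 75 82
f 81 82 77
f 82 75 83
f 82 83 77
f 83 75 84
f 83 84 77
f 84 75 85
f 84 85 77
f 85 75 86
f 85 86 77
f 86 75 87
f 86 87 77
f 87 75 88
f 87 88 77
f 88 75 89
f 88 89 77
f 89 75 76
f 89 76 77



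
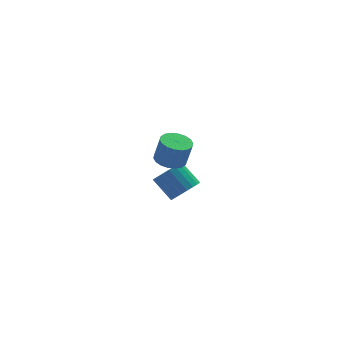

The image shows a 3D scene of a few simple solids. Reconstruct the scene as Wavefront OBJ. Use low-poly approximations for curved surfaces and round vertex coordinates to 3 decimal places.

v -1.741 0.333 -2.776
v -1.156 0.926 -3.028
v -1.735 1.9 -2.076
v -2.319 1.307 -1.824
v -1.43 0.987 -3.257
v -2.008 1.962 -2.305
v -1.757 0.936 -3.403
v -2.335 1.91 -2.451
v -2.081 0.78 -3.44
v -2.66 1.754 -2.489
v -2.346 0.546 -3.363
v -2.925 1.521 -2.411
v -2.507 0.276 -3.184
v -3.086 1.251 -2.232
v -2.535 0.016 -2.934
v -3.114 0.99 -1.983
v -2.426 -0.19 -2.658
v -3.005 0.785 -1.706
v -2.198 -0.305 -2.401
v -2.777 0.669 -1.449
v -1.892 -0.31 -2.209
v -2.47 0.664 -1.258
v -1.559 -0.204 -2.116
v -2.137 0.771 -1.164
v -1.257 -0.005 -2.136
v -1.836 0.97 -1.184
v -1.039 0.252 -2.267
v -1.618 1.227 -1.316
v -0.943 0.524 -2.486
v -1.522 1.498 -1.535
v -0.984 0.762 -2.755
v -1.563 1.736 -1.804
v -4.025 -3.789 2.933
v -3.456 -4.264 2.761
v -3.186 -4.385 3.996
v -3.755 -3.911 4.167
v -3.306 -3.961 2.758
v -3.035 -4.082 3.993
v -3.297 -3.624 2.789
v -3.027 -3.745 4.024
v -3.433 -3.32 2.849
v -3.163 -3.441 4.084
v -3.686 -3.109 2.925
v -3.416 -3.23 4.16
v -4.006 -3.033 3.003
v -3.736 -3.154 4.238
v -4.33 -3.106 3.066
v -4.06 -3.228 4.301
v -4.594 -3.315 3.104
v -4.324 -3.436 4.339
v -4.745 -3.618 3.107
v -4.474 -3.739 4.342
v -4.753 -3.955 3.076
v -4.483 -4.076 4.311
v -4.617 -4.259 3.016
v -4.347 -4.38 4.251
v -4.364 -4.47 2.94
v -4.094 -4.591 4.175
v -4.044 -4.546 2.862
v -3.774 -4.667 4.097
v -3.72 -4.472 2.799
v -3.45 -4.594 4.034
f 2 1 5
f 2 5 3
f 3 5 6
f 3 6 4
f 5 1 7
f 5 7 6
f 6 7 8
f 6 8 4
f 7 1 9
f 7 9 8
f 8 9 10
f 8 10 4
f 9 1 11
f 9 11 10
f 10 11 12
f 10 12 4
f 11 1 13
f 11 13 12
f 12 13 14
f 12 14 4
f 13 1 15
f 13 15 14
f 14 15 16
f 14 16 4
f 15 1 17
f 15 17 16
f 16 17 18
f 16 18 4
f 17 1 19
f 17 19 18
f 18 19 20
f 18 20 4
f 19 1 21
f 19 21 20
f 20 21 22
f 20 22 4
f 21 1 23
f 21 23 22
f 22 23 24
f 22 24 4
f 23 1 25
f 23 25 24
f 24 25 26
f 24 26 4
f 25 1 27
f 25 27 26
f 26 27 28
f 26 28 4
f 27 1 29
f 27 29 28
f 28 29 30
f 28 30 4
f 29 1 31
f 29 31 30
f 30 31 32
f 30 32 4
f 31 1 2
f 31 2 32
f 32 2 3
f 32 3 4
f 34 33 37
f 34 37 35
f 35 37 38
f 35 38 36
f 37 33 39
f 37 39 38
f 38 39 40
f 38 40 36
f 39 33 41
f 39 41 40
f 40 41 42
f 40 42 36
f 41 33 43
f 41 43 42
f 42 43 44
f 42 44 36
f 43 33 45
f 43 45 44
f 44 45 46
f 44 46 36
f 45 33 47
f 45 47 46
f 46 47 48
f 46 48 36
f 47 33 49
f 47 49 48
f 48 49 50
f 48 50 36
f 49 33 51
f 49 51 50
f 50 51 52
f 50 52 36
f 51 33 53
f 51 53 52
f 52 53 54
f 52 54 36
f 53 33 55
f 53 55 54
f 54 55 56
f 54 56 36
f 55 33 57
f 55 57 56
f 56 57 58
f 56 58 36
f 57 33 59
f 57 59 58
f 58 59 60
f 58 60 36
f 59 33 61
f 59 61 60
f 60 61 62
f 60 62 36
f 61 33 34
f 61 34 62
f 62 34 35
f 62 35 36



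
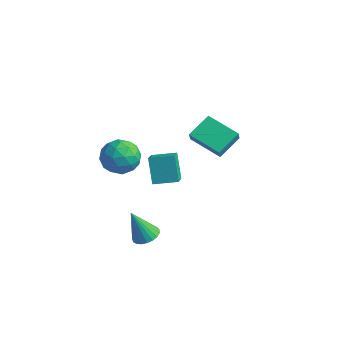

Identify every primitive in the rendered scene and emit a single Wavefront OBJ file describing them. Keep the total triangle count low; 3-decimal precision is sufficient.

v 0.912 -2.654 2.482
v 1.509 -3.058 1.511
v -0.109 -4.322 2.549
v 0.488 -4.726 1.578
v 1.065 -4.599 2.633
v 1.696 -3.568 2.592
v -0.296 -3.812 1.468
v 0.335 -2.781 1.427
v 0.762 -3.774 0.885
v 1.604 -4.26 1.605
v -0.204 -3.12 2.455
v 0.638 -3.606 3.175
v 1.3 -2.71 1.991
v 0.1 -4.67 2.069
v 0.439 -4.596 2.689
v 0.79 -4.833 2.119
v 1.41 -3.009 2.626
v 1.761 -3.247 2.055
v 1.5 -4.152 2.715
v -0.361 -4.133 2.005
v -0.01 -4.371 1.434
v 0.61 -2.547 1.941
v 0.961 -2.784 1.371
v -0.1 -3.228 1.345
v 1.212 -3.368 1.052
v 0.612 -4.348 1.091
v 0.151 -3.811 1.027
v 0.522 -3.205 1.002
v 1.707 -3.654 1.475
v 1.107 -4.634 1.514
v 1.446 -4.559 2.134
v 1.817 -3.953 2.11
v 1.268 -4.074 1.107
v 0.293 -2.746 2.546
v -0.307 -3.726 2.585
v -0.417 -3.427 1.95
v -0.046 -2.821 1.926
v 0.788 -3.032 2.969
v 0.188 -4.012 3.008
v 0.878 -4.175 3.058
v 1.249 -3.569 3.033
v 0.132 -3.306 2.953
v 2.547 -3.604 -3.612
v 3.317 -3.827 -3.437
v 1.953 -4.156 -1.708
v 3.314 -3.499 -3.343
v 3.179 -3.189 -3.295
v 2.935 -2.952 -3.303
v 2.623 -2.827 -3.364
v 2.299 -2.836 -3.468
v 2.017 -2.979 -3.597
v 1.827 -3.229 -3.728
v 1.762 -3.545 -3.84
v 1.832 -3.871 -3.912
v 2.026 -4.15 -3.933
v 2.31 -4.336 -3.898
v 2.635 -4.395 -3.814
v 2.945 -4.317 -3.694
v 3.186 -4.116 -3.561
v 1.403 -1.977 -0.868
v 0.629 -1.534 0.65
v 0.736 -1.103 -1.463
v -0.038 -0.66 0.055
v 2.458 -1 -0.615
v 1.684 -0.557 0.903
v 1.791 -0.126 -1.21
v 1.017 0.317 0.308
v 1.895 2.883 -0.991
v -0.184 2.586 -0.405
v 1.89 4.45 -0.213
v -0.188 4.153 0.374
v 2.148 2.527 -0.274
v 0.07 2.23 0.313
v 2.144 4.094 0.505
v 0.065 3.797 1.091
f 1 38 17
f 38 12 41
f 17 41 6
f 38 41 17
f 1 17 13
f 17 6 18
f 13 18 2
f 17 18 13
f 1 13 22
f 13 2 23
f 22 23 8
f 13 23 22
f 1 22 34
f 22 8 37
f 34 37 11
f 22 37 34
f 1 34 38
f 34 11 42
f 38 42 12
f 34 42 38
f 2 18 29
f 18 6 32
f 29 32 10
f 18 32 29
f 6 41 19
f 41 12 40
f 19 40 5
f 41 40 19
f 12 42 39
f 42 11 35
f 39 35 3
f 42 35 39
f 11 37 36
f 37 8 24
f 36 24 7
f 37 24 36
f 8 23 28
f 23 2 25
f 28 25 9
f 23 25 28
f 4 30 16
f 30 10 31
f 16 31 5
f 30 31 16
f 4 16 14
f 16 5 15
f 14 15 3
f 16 15 14
f 4 14 21
f 14 3 20
f 21 20 7
f 14 20 21
f 4 21 26
f 21 7 27
f 26 27 9
f 21 27 26
f 4 26 30
f 26 9 33
f 30 33 10
f 26 33 30
f 5 31 19
f 31 10 32
f 19 32 6
f 31 32 19
f 3 15 39
f 15 5 40
f 39 40 12
f 15 40 39
f 7 20 36
f 20 3 35
f 36 35 11
f 20 35 36
f 9 27 28
f 27 7 24
f 28 24 8
f 27 24 28
f 10 33 29
f 33 9 25
f 29 25 2
f 33 25 29
f 44 43 46
f 44 46 45
f 46 43 47
f 46 47 45
f 47 43 48
f 47 48 45
f 48 43 49
f 48 49 45
f 49 43 50
f 49 50 45
f 50 43 51
f 50 51 45
f 51 43 52
f 51 52 45
f 52 43 53
f 52 53 45
f 53 43 54
f 53 54 45
f 54 43 55
f 54 55 45
f 55 43 56
f 55 56 45
f 56 43 57
f 56 57 45
f 57 43 58
f 57 58 45
f 58 43 59
f 58 59 45
f 59 43 44
f 59 44 45
f 61 63 60
f 64 61 60
f 60 63 62
f 62 64 60
f 61 67 63
f 65 61 64
f 65 67 61
f 63 67 62
f 66 64 62
f 62 67 66
f 66 65 64
f 67 65 66
f 69 71 68
f 72 69 68
f 68 71 70
f 70 72 68
f 69 75 71
f 73 69 72
f 73 75 69
f 71 75 70
f 74 72 70
f 70 75 74
f 74 73 72
f 75 73 74



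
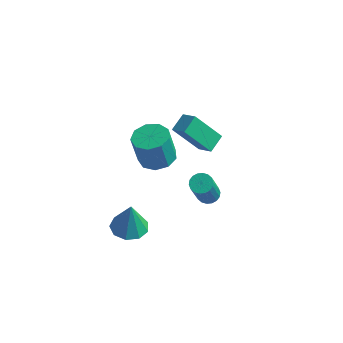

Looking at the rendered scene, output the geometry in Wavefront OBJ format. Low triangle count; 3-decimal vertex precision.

v -1.432 0.064 1.236
v -0.975 0.76 1.406
v -1.171 0.512 2.954
v -1.628 -0.184 2.784
v -1.537 0.899 1.356
v -1.734 0.651 2.904
v -2.05 0.647 1.251
v -2.247 0.399 2.799
v -2.274 0.122 1.138
v -2.471 -0.126 2.686
v -2.103 -0.43 1.071
v -2.3 -0.678 2.619
v -1.619 -0.751 1.082
v -1.815 -0.999 2.63
v -1.046 -0.69 1.164
v -1.243 -0.938 2.712
v -0.654 -0.277 1.28
v -0.851 -0.525 2.828
v -0.626 0.296 1.376
v -0.823 0.048 2.924
v -0.293 2.369 -2.844
v 0.217 2.252 -2.978
v 0.463 1.254 -1.17
v -0.047 1.371 -1.036
v 0.238 2.463 -2.865
v 0.485 1.464 -1.057
v 0.155 2.655 -2.747
v 0.401 1.657 -0.939
v -0.018 2.791 -2.649
v 0.229 1.792 -0.841
v -0.244 2.843 -2.589
v 0.002 1.844 -0.781
v -0.481 2.801 -2.58
v -0.235 1.803 -0.772
v -0.68 2.674 -2.623
v -0.434 1.676 -0.815
v -0.803 2.486 -2.71
v -0.557 1.488 -0.902
v -0.825 2.276 -2.823
v -0.578 1.277 -1.015
v -0.741 2.083 -2.941
v -0.495 1.085 -1.133
v -0.569 1.948 -3.039
v -0.322 0.949 -1.231
v -0.342 1.896 -3.099
v -0.096 0.897 -1.291
v -0.105 1.937 -3.108
v 0.141 0.939 -1.3
v 0.094 2.064 -3.065
v 0.34 1.066 -1.257
v -1.863 2.837 0.442
v -1.849 3.707 0.847
v -2.644 3.052 0.007
v -2.63 3.923 0.412
v -0.87 3.497 -1.012
v -0.856 4.368 -0.607
v -1.651 3.713 -1.447
v -1.637 4.583 -1.042
v -1.647 -1.826 -2.267
v -0.825 -1.619 -2.333
v -1.513 -1.854 -0.693
v -1.149 -1.137 -2.297
v -1.706 -0.978 -2.247
v -2.236 -1.216 -2.206
v -2.489 -1.739 -2.194
v -2.349 -2.303 -2.216
v -1.88 -2.643 -2.262
v -1.302 -2.602 -2.31
v -0.886 -2.197 -2.338
f 2 1 5
f 2 5 3
f 3 5 6
f 3 6 4
f 5 1 7
f 5 7 6
f 6 7 8
f 6 8 4
f 7 1 9
f 7 9 8
f 8 9 10
f 8 10 4
f 9 1 11
f 9 11 10
f 10 11 12
f 10 12 4
f 11 1 13
f 11 13 12
f 12 13 14
f 12 14 4
f 13 1 15
f 13 15 14
f 14 15 16
f 14 16 4
f 15 1 17
f 15 17 16
f 16 17 18
f 16 18 4
f 17 1 19
f 17 19 18
f 18 19 20
f 18 20 4
f 19 1 2
f 19 2 20
f 20 2 3
f 20 3 4
f 22 21 25
f 22 25 23
f 23 25 26
f 23 26 24
f 25 21 27
f 25 27 26
f 26 27 28
f 26 28 24
f 27 21 29
f 27 29 28
f 28 29 30
f 28 30 24
f 29 21 31
f 29 31 30
f 30 31 32
f 30 32 24
f 31 21 33
f 31 33 32
f 32 33 34
f 32 34 24
f 33 21 35
f 33 35 34
f 34 35 36
f 34 36 24
f 35 21 37
f 35 37 36
f 36 37 38
f 36 38 24
f 37 21 39
f 37 39 38
f 38 39 40
f 38 40 24
f 39 21 41
f 39 41 40
f 40 41 42
f 40 42 24
f 41 21 43
f 41 43 42
f 42 43 44
f 42 44 24
f 43 21 45
f 43 45 44
f 44 45 46
f 44 46 24
f 45 21 47
f 45 47 46
f 46 47 48
f 46 48 24
f 47 21 49
f 47 49 48
f 48 49 50
f 48 50 24
f 49 21 22
f 49 22 50
f 50 22 23
f 50 23 24
f 52 54 51
f 55 52 51
f 51 54 53
f 53 55 51
f 52 58 54
f 56 52 55
f 56 58 52
f 54 58 53
f 57 55 53
f 53 58 57
f 57 56 55
f 58 56 57
f 60 59 62
f 60 62 61
f 62 59 63
f 62 63 61
f 63 59 64
f 63 64 61
f 64 59 65
f 64 65 61
f 65 59 66
f 65 66 61
f 66 59 67
f 66 67 61
f 67 59 68
f 67 68 61
f 68 59 69
f 68 69 61
f 69 59 60
f 69 60 61



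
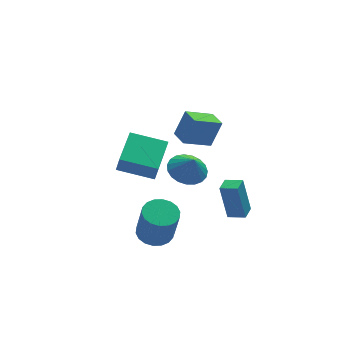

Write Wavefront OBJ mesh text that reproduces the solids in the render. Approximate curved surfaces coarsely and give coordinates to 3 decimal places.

v 0.681 -3.402 -3.06
v 0.363 -3.036 -0.996
v 1.243 -2.674 -3.102
v 0.924 -2.309 -1.038
v 1.436 -3.971 -2.842
v 1.117 -3.606 -0.778
v 1.997 -3.244 -2.884
v 1.679 -2.878 -0.82
v 0.632 3.262 -2.186
v 1.311 3.393 -0.611
v 0.522 4.446 -2.238
v 1.201 4.577 -0.663
v 2.259 3.383 -2.897
v 2.938 3.514 -1.322
v 2.149 4.567 -2.949
v 2.828 4.698 -1.374
v -0.482 -0.572 -1.168
v 0.421 0.027 -1.058
v -0.298 -1.048 -0.092
v 0.105 0.301 -0.883
v -0.313 0.423 -0.757
v -0.76 0.373 -0.702
v -1.159 0.16 -0.728
v -1.441 -0.18 -0.829
v -1.558 -0.588 -0.99
v -1.488 -0.993 -1.181
v -1.244 -1.325 -1.369
v -0.869 -1.527 -1.523
v -0.427 -1.564 -1.616
v 0.006 -1.43 -1.631
v 0.354 -1.147 -1.565
v 0.557 -0.765 -1.431
v 0.581 -0.35 -1.252
v -2.623 -1.677 -4.774
v -1.65 -1.827 -4.879
v -1.524 -2.473 -2.79
v -2.497 -2.323 -2.686
v -1.67 -1.407 -4.748
v -1.545 -2.053 -2.659
v -1.88 -1.04 -4.622
v -1.755 -1.687 -2.533
v -2.236 -0.8 -4.526
v -2.111 -1.446 -2.437
v -2.669 -0.733 -4.479
v -2.544 -1.379 -2.391
v -3.093 -0.853 -4.491
v -2.968 -1.5 -2.403
v -3.424 -1.136 -4.559
v -3.299 -1.783 -2.47
v -3.596 -1.527 -4.67
v -3.47 -2.173 -2.581
v -3.575 -1.947 -4.801
v -3.45 -2.593 -2.712
v -3.365 -2.313 -4.927
v -3.24 -2.96 -2.838
v -3.009 -2.554 -5.023
v -2.884 -3.2 -2.934
v -2.576 -2.621 -5.069
v -2.451 -3.267 -2.981
v -2.152 -2.5 -5.057
v -2.027 -3.147 -2.969
v -1.821 -2.217 -4.99
v -1.696 -2.864 -2.901
v -2.759 -2.151 -0.13
v -2.681 -2.502 0.899
v -4.476 -1.19 0.328
v -4.398 -1.541 1.357
v -1.642 -0.399 0.383
v -1.564 -0.75 1.412
v -3.359 0.562 0.841
v -3.281 0.211 1.87
f 2 4 1
f 5 2 1
f 1 4 3
f 3 5 1
f 2 8 4
f 6 2 5
f 6 8 2
f 4 8 3
f 7 5 3
f 3 8 7
f 7 6 5
f 8 6 7
f 10 12 9
f 13 10 9
f 9 12 11
f 11 13 9
f 10 16 12
f 14 10 13
f 14 16 10
f 12 16 11
f 15 13 11
f 11 16 15
f 15 14 13
f 16 14 15
f 18 17 20
f 18 20 19
f 20 17 21
f 20 21 19
f 21 17 22
f 21 22 19
f 22 17 23
f 22 23 19
f 23 17 24
f 23 24 19
f 24 17 25
f 24 25 19
f 25 17 26
f 25 26 19
f 26 17 27
f 26 27 19
f 27 17 28
f 27 28 19
f 28 17 29
f 28 29 19
f 29 17 30
f 29 30 19
f 30 17 31
f 30 31 19
f 31 17 32
f 31 32 19
f 32 17 33
f 32 33 19
f 33 17 18
f 33 18 19
f 35 34 38
f 35 38 36
f 36 38 39
f 36 39 37
f 38 34 40
f 38 40 39
f 39 40 41
f 39 41 37
f 40 34 42
f 40 42 41
f 41 42 43
f 41 43 37
f 42 34 44
f 42 44 43
f 43 44 45
f 43 45 37
f 44 34 46
f 44 46 45
f 45 46 47
f 45 47 37
f 46 34 48
f 46 48 47
f 47 48 49
f 47 49 37
f 48 34 50
f 48 50 49
f 49 50 51
f 49 51 37
f 50 34 52
f 50 52 51
f 51 52 53
f 51 53 37
f 52 34 54
f 52 54 53
f 53 54 55
f 53 55 37
f 54 34 56
f 54 56 55
f 55 56 57
f 55 57 37
f 56 34 58
f 56 58 57
f 57 58 59
f 57 59 37
f 58 34 60
f 58 60 59
f 59 60 61
f 59 61 37
f 60 34 62
f 60 62 61
f 61 62 63
f 61 63 37
f 62 34 35
f 62 35 63
f 63 35 36
f 63 36 37
f 65 67 64
f 68 65 64
f 64 67 66
f 66 68 64
f 65 71 67
f 69 65 68
f 69 71 65
f 67 71 66
f 70 68 66
f 66 71 70
f 70 69 68
f 71 69 70



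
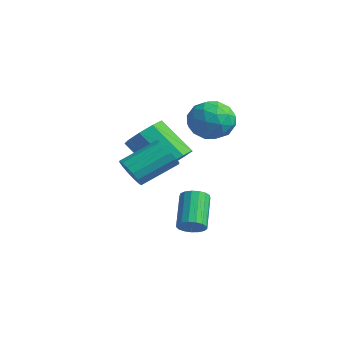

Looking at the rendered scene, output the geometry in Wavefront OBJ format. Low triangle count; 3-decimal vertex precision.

v 0.494 1.15 -1.17
v 1.224 0.465 -0.854
v -0.084 -0.235 0.647
v -0.814 0.45 0.33
v 1.299 1.085 -0.499
v -0.009 0.385 1.001
v 0.997 1.735 -0.459
v -0.31 1.035 1.042
v 0.46 2.112 -0.751
v -0.848 1.412 0.75
v -0.061 2.039 -1.239
v -1.369 1.339 0.261
v -0.323 1.549 -1.696
v -1.631 0.849 -0.195
v -0.202 0.873 -1.906
v -1.51 0.173 -0.405
v 0.244 0.327 -1.772
v -1.064 -0.373 -0.272
v 0.807 0.165 -1.357
v -0.501 -0.535 0.144
v -0.583 3.561 0.134
v -0.158 4.252 0.958
v 0.638 2.228 0.622
v 1.063 2.919 1.446
v -0.003 2.483 1.55
v -0.757 3.306 1.249
v 1.237 3.174 0.331
v 0.483 3.997 0.03
v 0.967 4.013 1.08
v 0.201 3.586 1.834
v 0.279 2.894 -0.254
v -0.487 2.467 0.5
v -0.478 4.023 0.504
v 0.958 2.457 1.076
v 0.331 2.2 1.138
v 0.581 2.607 1.622
v -0.83 3.467 0.675
v -0.58 3.874 1.159
v -0.489 2.834 1.507
v 1.06 2.606 0.421
v 1.31 3.013 0.905
v -0.101 3.873 -0.042
v 0.149 4.28 0.442
v 0.969 3.646 0.073
v 0.434 4.289 1.059
v 1.151 3.506 1.346
v 1.254 3.655 0.69
v 0.81 4.139 0.513
v -0.017 4.038 1.502
v 0.701 3.255 1.789
v 0.074 2.998 1.85
v -0.369 3.482 1.673
v 0.645 3.897 1.574
v -0.221 3.225 -0.209
v 0.497 2.442 0.078
v 0.849 2.998 -0.093
v 0.406 3.482 -0.27
v -0.671 2.974 0.234
v 0.046 2.191 0.521
v -0.33 2.341 1.067
v -0.774 2.825 0.89
v -0.165 2.583 0.006
v 3.66 -0.038 -3.602
v 3.926 -0.378 -3.116
v 2.846 0.499 -1.912
v 2.58 0.838 -2.398
v 4.107 -0.125 -3.138
v 3.026 0.751 -1.934
v 4.185 0.147 -3.266
v 3.104 1.024 -2.062
v 4.143 0.377 -3.471
v 3.062 1.254 -2.267
v 3.99 0.512 -3.706
v 2.91 1.389 -2.503
v 3.762 0.521 -3.918
v 2.681 1.397 -2.714
v 3.51 0.401 -4.057
v 2.43 1.278 -2.853
v 3.293 0.181 -4.091
v 2.213 1.058 -2.887
v 3.16 -0.089 -4.014
v 2.08 0.788 -2.81
v 3.142 -0.348 -3.842
v 2.061 0.529 -2.638
v 3.242 -0.536 -3.615
v 2.161 0.341 -2.411
v 3.438 -0.61 -3.385
v 2.357 0.267 -2.182
v 3.685 -0.553 -3.205
v 2.605 0.324 -2.001
v 2.72 -2.414 -0.273
v 3.371 -2.302 -0.687
v 3.692 -0.674 0.259
v 3.04 -0.786 0.673
v 3.08 -2.121 -0.9
v 3.401 -0.493 0.046
v 2.692 -2.018 -0.945
v 3.013 -0.39 0.001
v 2.312 -2.022 -0.81
v 2.632 -0.394 0.136
v 2.04 -2.13 -0.531
v 2.361 -0.502 0.415
v 1.951 -2.315 -0.183
v 2.272 -0.687 0.763
v 2.068 -2.526 0.141
v 2.389 -0.898 1.087
v 2.359 -2.707 0.354
v 2.68 -1.079 1.3
v 2.747 -2.81 0.399
v 3.068 -1.182 1.345
v 3.128 -2.806 0.264
v 3.448 -1.178 1.21
v 3.399 -2.698 -0.015
v 3.72 -1.07 0.931
v 3.488 -2.513 -0.363
v 3.809 -0.885 0.583
f 2 1 5
f 2 5 3
f 3 5 6
f 3 6 4
f 5 1 7
f 5 7 6
f 6 7 8
f 6 8 4
f 7 1 9
f 7 9 8
f 8 9 10
f 8 10 4
f 9 1 11
f 9 11 10
f 10 11 12
f 10 12 4
f 11 1 13
f 11 13 12
f 12 13 14
f 12 14 4
f 13 1 15
f 13 15 14
f 14 15 16
f 14 16 4
f 15 1 17
f 15 17 16
f 16 17 18
f 16 18 4
f 17 1 19
f 17 19 18
f 18 19 20
f 18 20 4
f 19 1 2
f 19 2 20
f 20 2 3
f 20 3 4
f 21 58 37
f 58 32 61
f 37 61 26
f 58 61 37
f 21 37 33
f 37 26 38
f 33 38 22
f 37 38 33
f 21 33 42
f 33 22 43
f 42 43 28
f 33 43 42
f 21 42 54
f 42 28 57
f 54 57 31
f 42 57 54
f 21 54 58
f 54 31 62
f 58 62 32
f 54 62 58
f 22 38 49
f 38 26 52
f 49 52 30
f 38 52 49
f 26 61 39
f 61 32 60
f 39 60 25
f 61 60 39
f 32 62 59
f 62 31 55
f 59 55 23
f 62 55 59
f 31 57 56
f 57 28 44
f 56 44 27
f 57 44 56
f 28 43 48
f 43 22 45
f 48 45 29
f 43 45 48
f 24 50 36
f 50 30 51
f 36 51 25
f 50 51 36
f 24 36 34
f 36 25 35
f 34 35 23
f 36 35 34
f 24 34 41
f 34 23 40
f 41 40 27
f 34 40 41
f 24 41 46
f 41 27 47
f 46 47 29
f 41 47 46
f 24 46 50
f 46 29 53
f 50 53 30
f 46 53 50
f 25 51 39
f 51 30 52
f 39 52 26
f 51 52 39
f 23 35 59
f 35 25 60
f 59 60 32
f 35 60 59
f 27 40 56
f 40 23 55
f 56 55 31
f 40 55 56
f 29 47 48
f 47 27 44
f 48 44 28
f 47 44 48
f 30 53 49
f 53 29 45
f 49 45 22
f 53 45 49
f 64 63 67
f 64 67 65
f 65 67 68
f 65 68 66
f 67 63 69
f 67 69 68
f 68 69 70
f 68 70 66
f 69 63 71
f 69 71 70
f 70 71 72
f 70 72 66
f 71 63 73
f 71 73 72
f 72 73 74
f 72 74 66
f 73 63 75
f 73 75 74
f 74 75 76
f 74 76 66
f 75 63 77
f 75 77 76
f 76 77 78
f 76 78 66
f 77 63 79
f 77 79 78
f 78 79 80
f 78 80 66
f 79 63 81
f 79 81 80
f 80 81 82
f 80 82 66
f 81 63 83
f 81 83 82
f 82 83 84
f 82 84 66
f 83 63 85
f 83 85 84
f 84 85 86
f 84 86 66
f 85 63 87
f 85 87 86
f 86 87 88
f 86 88 66
f 87 63 89
f 87 89 88
f 88 89 90
f 88 90 66
f 89 63 64
f 89 64 90
f 90 64 65
f 90 65 66
f 92 91 95
f 92 95 93
f 93 95 96
f 93 96 94
f 95 91 97
f 95 97 96
f 96 97 98
f 96 98 94
f 97 91 99
f 97 99 98
f 98 99 100
f 98 100 94
f 99 91 101
f 99 101 100
f 100 101 102
f 100 102 94
f 101 91 103
f 101 103 102
f 102 103 104
f 102 104 94
f 103 91 105
f 103 105 104
f 104 105 106
f 104 106 94
f 105 91 107
f 105 107 106
f 106 107 108
f 106 108 94
f 107 91 109
f 107 109 108
f 108 109 110
f 108 110 94
f 109 91 111
f 109 111 110
f 110 111 112
f 110 112 94
f 111 91 113
f 111 113 112
f 112 113 114
f 112 114 94
f 113 91 115
f 113 115 114
f 114 115 116
f 114 116 94
f 115 91 92
f 115 92 116
f 116 92 93
f 116 93 94



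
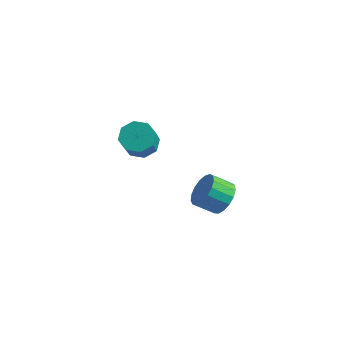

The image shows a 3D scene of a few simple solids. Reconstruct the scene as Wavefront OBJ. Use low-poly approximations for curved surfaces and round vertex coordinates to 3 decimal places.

v 3.199 0.31 -2.624
v 3.802 0.484 -1.769
v 2.924 -0.235 -1.002
v 2.321 -0.41 -1.856
v 3.479 0.876 -1.772
v 2.601 0.156 -1.005
v 3.092 1.137 -1.97
v 2.214 0.418 -1.203
v 2.729 1.209 -2.317
v 1.851 0.49 -1.55
v 2.475 1.075 -2.735
v 1.596 0.356 -1.968
v 2.386 0.766 -3.127
v 1.507 0.046 -2.36
v 2.483 0.352 -3.404
v 1.605 -0.367 -2.637
v 2.744 -0.072 -3.502
v 1.866 -0.791 -2.735
v 3.11 -0.408 -3.399
v 2.232 -1.127 -2.631
v 3.496 -0.58 -3.118
v 2.618 -1.299 -2.351
v 3.814 -0.548 -2.724
v 2.936 -1.267 -1.957
v 3.991 -0.32 -2.307
v 3.113 -1.039 -1.54
v 3.987 0.053 -1.962
v 3.109 -0.666 -1.195
v 0.585 -3.289 2.876
v 1.153 -3.746 2.252
v 1.864 -4.948 3.779
v 1.295 -4.491 4.404
v 1.481 -3.164 2.557
v 2.192 -4.366 4.085
v 1.284 -2.655 3.05
v 1.995 -3.857 4.577
v 0.677 -2.517 3.44
v 1.388 -3.72 4.968
v 0.016 -2.832 3.501
v 0.727 -4.034 5.028
v -0.312 -3.414 3.195
v 0.399 -4.616 4.723
v -0.115 -3.923 2.703
v 0.596 -5.125 4.23
v 0.492 -4.06 2.312
v 1.203 -5.263 3.84
f 2 1 5
f 2 5 3
f 3 5 6
f 3 6 4
f 5 1 7
f 5 7 6
f 6 7 8
f 6 8 4
f 7 1 9
f 7 9 8
f 8 9 10
f 8 10 4
f 9 1 11
f 9 11 10
f 10 11 12
f 10 12 4
f 11 1 13
f 11 13 12
f 12 13 14
f 12 14 4
f 13 1 15
f 13 15 14
f 14 15 16
f 14 16 4
f 15 1 17
f 15 17 16
f 16 17 18
f 16 18 4
f 17 1 19
f 17 19 18
f 18 19 20
f 18 20 4
f 19 1 21
f 19 21 20
f 20 21 22
f 20 22 4
f 21 1 23
f 21 23 22
f 22 23 24
f 22 24 4
f 23 1 25
f 23 25 24
f 24 25 26
f 24 26 4
f 25 1 27
f 25 27 26
f 26 27 28
f 26 28 4
f 27 1 2
f 27 2 28
f 28 2 3
f 28 3 4
f 30 29 33
f 30 33 31
f 31 33 34
f 31 34 32
f 33 29 35
f 33 35 34
f 34 35 36
f 34 36 32
f 35 29 37
f 35 37 36
f 36 37 38
f 36 38 32
f 37 29 39
f 37 39 38
f 38 39 40
f 38 40 32
f 39 29 41
f 39 41 40
f 40 41 42
f 40 42 32
f 41 29 43
f 41 43 42
f 42 43 44
f 42 44 32
f 43 29 45
f 43 45 44
f 44 45 46
f 44 46 32
f 45 29 30
f 45 30 46
f 46 30 31
f 46 31 32



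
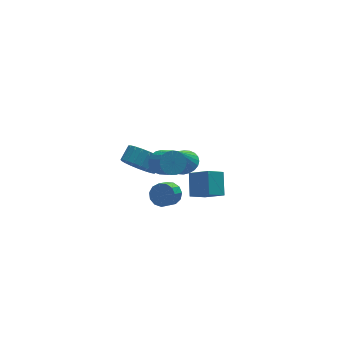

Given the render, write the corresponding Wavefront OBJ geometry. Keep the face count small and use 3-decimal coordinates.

v -1.542 -3.127 3.442
v -1.256 -3.557 2.899
v -1.131 -4.783 3.934
v -1.418 -4.353 4.478
v -1 -3.427 3.021
v -0.875 -4.654 4.056
v -0.837 -3.246 3.216
v -0.713 -4.473 4.251
v -0.797 -3.044 3.45
v -0.672 -4.271 4.486
v -0.885 -2.857 3.683
v -0.761 -4.083 4.718
v -1.088 -2.716 3.874
v -0.963 -3.942 4.91
v -1.368 -2.646 3.991
v -1.243 -3.872 5.026
v -1.679 -2.659 4.013
v -1.554 -3.886 5.048
v -1.966 -2.753 3.936
v -1.841 -3.98 4.971
v -2.18 -2.912 3.773
v -2.055 -4.139 4.809
v -2.284 -3.108 3.554
v -2.159 -4.334 4.589
v -2.259 -3.307 3.315
v -2.134 -4.533 4.351
v -2.111 -3.475 3.098
v -1.986 -4.701 4.134
v -1.864 -3.583 2.941
v -1.739 -4.809 3.977
v -1.562 -3.612 2.87
v -1.437 -4.838 3.906
v 0.425 -2.29 -1.176
v 0.842 -1.204 -0.245
v 1.411 -2.119 -1.818
v 1.829 -1.033 -0.888
v 1.131 -3.267 -0.352
v 1.549 -2.181 0.578
v 2.118 -3.096 -0.995
v 2.535 -2.01 -0.064
v 1.175 0.286 -0.772
v 1.95 0.544 -0.443
v 0.645 0.014 0.692
v 1.778 0.841 -0.45
v 1.514 1.054 -0.506
v 1.198 1.149 -0.603
v 0.88 1.113 -0.725
v 0.606 0.952 -0.854
v 0.419 0.688 -0.971
v 0.347 0.364 -1.058
v 0.401 0.028 -1.1
v 0.573 -0.269 -1.093
v 0.837 -0.482 -1.037
v 1.152 -0.577 -0.94
v 1.471 -0.542 -0.818
v 1.745 -0.38 -0.689
v 1.932 -0.116 -0.572
v 2.004 0.208 -0.486
v -1.196 1.2 -1.079
v -0.476 1.1 -1.851
v 0.215 1.621 -1.274
v -0.504 1.72 -0.501
v -0.673 1.48 -1.957
v 0.018 2.001 -1.38
v -0.961 1.811 -1.912
v -0.269 2.332 -1.335
v -1.289 2.037 -1.722
v -0.597 2.557 -1.145
v -1.6 2.117 -1.422
v -0.909 2.638 -0.845
v -1.842 2.039 -1.061
v -1.151 2.56 -0.484
v -1.972 1.816 -0.704
v -1.281 2.337 -0.127
v -1.968 1.486 -0.412
v -1.277 2.007 0.165
v -1.83 1.107 -0.235
v -1.139 1.628 0.342
v -1.583 0.744 -0.203
v -0.892 1.264 0.374
v -1.268 0.459 -0.323
v -0.577 0.98 0.254
v -0.941 0.303 -0.574
v -0.25 0.824 0.003
v -0.658 0.301 -0.912
v 0.033 0.822 -0.335
v -0.468 0.455 -1.278
v 0.223 0.976 -0.701
v -0.403 0.738 -1.611
v 0.288 1.259 -1.034
v 0.344 0.395 -3.452
v 0.769 -0.239 -3.549
v 0.102 -0.789 -2.886
v -0.324 -0.155 -2.788
v 0.937 -0.031 -3.208
v 0.27 -0.581 -2.544
v 0.917 0.313 -2.944
v 0.249 -0.237 -2.28
v 0.714 0.682 -2.841
v 0.047 0.133 -2.177
v 0.394 0.961 -2.932
v -0.273 0.411 -2.269
v 0.058 1.06 -3.188
v -0.609 0.51 -2.525
v -0.187 0.947 -3.528
v -0.855 0.398 -2.865
v -0.264 0.66 -3.844
v -0.931 0.11 -3.18
v -0.148 0.288 -4.035
v -0.815 -0.262 -3.371
v 0.124 -0.05 -4.041
v -0.543 -0.6 -3.377
v 0.466 -0.247 -3.86
v -0.201 -0.796 -3.196
f 2 1 5
f 2 5 3
f 3 5 6
f 3 6 4
f 5 1 7
f 5 7 6
f 6 7 8
f 6 8 4
f 7 1 9
f 7 9 8
f 8 9 10
f 8 10 4
f 9 1 11
f 9 11 10
f 10 11 12
f 10 12 4
f 11 1 13
f 11 13 12
f 12 13 14
f 12 14 4
f 13 1 15
f 13 15 14
f 14 15 16
f 14 16 4
f 15 1 17
f 15 17 16
f 16 17 18
f 16 18 4
f 17 1 19
f 17 19 18
f 18 19 20
f 18 20 4
f 19 1 21
f 19 21 20
f 20 21 22
f 20 22 4
f 21 1 23
f 21 23 22
f 22 23 24
f 22 24 4
f 23 1 25
f 23 25 24
f 24 25 26
f 24 26 4
f 25 1 27
f 25 27 26
f 26 27 28
f 26 28 4
f 27 1 29
f 27 29 28
f 28 29 30
f 28 30 4
f 29 1 31
f 29 31 30
f 30 31 32
f 30 32 4
f 31 1 2
f 31 2 32
f 32 2 3
f 32 3 4
f 34 36 33
f 37 34 33
f 33 36 35
f 35 37 33
f 34 40 36
f 38 34 37
f 38 40 34
f 36 40 35
f 39 37 35
f 35 40 39
f 39 38 37
f 40 38 39
f 42 41 44
f 42 44 43
f 44 41 45
f 44 45 43
f 45 41 46
f 45 46 43
f 46 41 47
f 46 47 43
f 47 41 48
f 47 48 43
f 48 41 49
f 48 49 43
f 49 41 50
f 49 50 43
f 50 41 51
f 50 51 43
f 51 41 52
f 51 52 43
f 52 41 53
f 52 53 43
f 53 41 54
f 53 54 43
f 54 41 55
f 54 55 43
f 55 41 56
f 55 56 43
f 56 41 57
f 56 57 43
f 57 41 58
f 57 58 43
f 58 41 42
f 58 42 43
f 60 59 63
f 60 63 61
f 61 63 64
f 61 64 62
f 63 59 65
f 63 65 64
f 64 65 66
f 64 66 62
f 65 59 67
f 65 67 66
f 66 67 68
f 66 68 62
f 67 59 69
f 67 69 68
f 68 69 70
f 68 70 62
f 69 59 71
f 69 71 70
f 70 71 72
f 70 72 62
f 71 59 73
f 71 73 72
f 72 73 74
f 72 74 62
f 73 59 75
f 73 75 74
f 74 75 76
f 74 76 62
f 75 59 77
f 75 77 76
f 76 77 78
f 76 78 62
f 77 59 79
f 77 79 78
f 78 79 80
f 78 80 62
f 79 59 81
f 79 81 80
f 80 81 82
f 80 82 62
f 81 59 83
f 81 83 82
f 82 83 84
f 82 84 62
f 83 59 85
f 83 85 84
f 84 85 86
f 84 86 62
f 85 59 87
f 85 87 86
f 86 87 88
f 86 88 62
f 87 59 89
f 87 89 88
f 88 89 90
f 88 90 62
f 89 59 60
f 89 60 90
f 90 60 61
f 90 61 62
f 92 91 95
f 92 95 93
f 93 95 96
f 93 96 94
f 95 91 97
f 95 97 96
f 96 97 98
f 96 98 94
f 97 91 99
f 97 99 98
f 98 99 100
f 98 100 94
f 99 91 101
f 99 101 100
f 100 101 102
f 100 102 94
f 101 91 103
f 101 103 102
f 102 103 104
f 102 104 94
f 103 91 105
f 103 105 104
f 104 105 106
f 104 106 94
f 105 91 107
f 105 107 106
f 106 107 108
f 106 108 94
f 107 91 109
f 107 109 108
f 108 109 110
f 108 110 94
f 109 91 111
f 109 111 110
f 110 111 112
f 110 112 94
f 111 91 113
f 111 113 112
f 112 113 114
f 112 114 94
f 113 91 92
f 113 92 114
f 114 92 93
f 114 93 94



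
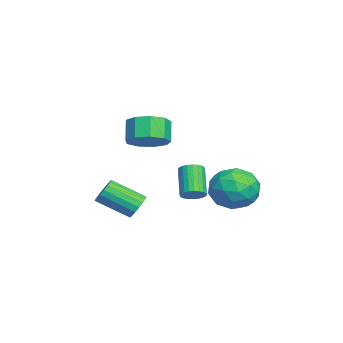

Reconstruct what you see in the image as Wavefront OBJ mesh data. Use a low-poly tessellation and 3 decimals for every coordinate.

v -3.083 0.177 -2.142
v -2.694 0.465 -1.754
v -3.848 0.351 -0.511
v -4.237 0.063 -0.898
v -2.814 0.653 -1.848
v -3.968 0.539 -0.605
v -2.975 0.768 -1.988
v -4.13 0.654 -0.744
v -3.153 0.793 -2.15
v -4.307 0.679 -0.907
v -3.32 0.724 -2.311
v -4.474 0.61 -1.068
v -3.451 0.572 -2.446
v -4.605 0.458 -1.203
v -3.525 0.36 -2.535
v -4.679 0.246 -1.292
v -3.533 0.12 -2.564
v -4.687 0.006 -1.321
v -3.472 -0.111 -2.529
v -4.626 -0.225 -1.286
v -3.352 -0.299 -2.435
v -4.506 -0.413 -1.192
v -3.19 -0.414 -2.296
v -4.345 -0.528 -1.052
v -3.013 -0.439 -2.133
v -4.167 -0.553 -0.89
v -2.846 -0.37 -1.972
v -4 -0.484 -0.729
v -2.715 -0.218 -1.837
v -3.869 -0.332 -0.594
v -2.641 -0.006 -1.748
v -3.795 -0.12 -0.505
v -2.633 0.234 -1.719
v -3.787 0.12 -0.476
v -3.188 -2.345 -2.969
v -2.69 -2.101 -2.494
v -2.834 -3.712 -1.516
v -3.332 -3.955 -1.991
v -2.969 -1.998 -2.365
v -3.114 -3.608 -1.387
v -3.292 -1.963 -2.356
v -3.437 -3.573 -1.377
v -3.594 -2.004 -2.468
v -3.739 -3.614 -1.489
v -3.816 -2.112 -2.679
v -3.961 -3.723 -1.701
v -3.913 -2.267 -2.948
v -4.058 -3.877 -1.969
v -3.867 -2.437 -3.221
v -4.011 -4.047 -2.242
v -3.686 -2.588 -3.444
v -3.83 -4.199 -2.466
v -3.406 -2.692 -3.573
v -3.551 -4.302 -2.595
v -3.083 -2.727 -3.583
v -3.228 -4.337 -2.604
v -2.781 -2.686 -3.471
v -2.926 -4.296 -2.492
v -2.559 -2.577 -3.259
v -2.704 -4.188 -2.281
v -2.462 -2.423 -2.991
v -2.607 -4.033 -2.012
v -2.509 -2.253 -2.718
v -2.653 -3.863 -1.739
v -0.604 3.025 -0.272
v 0.274 2.221 -0.655
v -2.034 1.859 -1.105
v -1.156 1.055 -1.488
v -1.411 1.168 -0.268
v -0.527 1.889 0.246
v -1.233 2.191 -2.006
v -0.349 2.912 -1.492
v -0.114 1.706 -1.727
v -0.224 1.073 -0.653
v -1.536 3.007 -1.107
v -1.646 2.374 -0.033
v -0.04 2.725 -0.39
v -1.72 1.355 -1.37
v -1.871 1.421 -0.653
v -1.354 0.949 -0.878
v -0.511 2.53 0.14
v 0.006 2.058 -0.086
v -0.985 1.439 0.142
v -1.766 2.022 -1.674
v -1.249 1.55 -1.9
v -0.406 3.131 -0.882
v 0.111 2.659 -1.107
v -0.775 2.641 -1.902
v 0.249 1.95 -1.245
v -0.592 1.264 -1.735
v -0.637 1.932 -2.04
v -0.117 2.356 -1.737
v 0.184 1.578 -0.614
v -0.656 0.893 -1.104
v -0.807 0.959 -0.387
v -0.287 1.383 -0.084
v -0.044 1.275 -1.244
v -1.104 3.187 -0.656
v -1.944 2.502 -1.146
v -1.473 2.697 -1.676
v -0.953 3.121 -1.373
v -1.168 2.816 -0.025
v -2.009 2.13 -0.515
v -1.643 1.724 -0.023
v -1.123 2.148 0.28
v -1.716 2.805 -0.516
v -1.005 -1.77 1.874
v -0.458 -1.011 2.28
v -1.167 -1.031 3.273
v -1.715 -1.79 2.866
v -0.987 -0.751 1.908
v -1.697 -0.771 2.9
v -1.525 -0.967 1.519
v -2.234 -0.987 2.511
v -1.819 -1.559 1.296
v -2.529 -1.579 2.289
v -1.733 -2.25 1.344
v -2.442 -2.27 2.336
v -1.306 -2.716 1.639
v -2.015 -2.736 2.632
v -0.739 -2.739 2.045
v -1.448 -2.76 3.037
v -0.296 -2.309 2.37
v -1.005 -2.33 3.362
v -0.185 -1.627 2.463
v -0.894 -1.647 3.455
f 2 1 5
f 2 5 3
f 3 5 6
f 3 6 4
f 5 1 7
f 5 7 6
f 6 7 8
f 6 8 4
f 7 1 9
f 7 9 8
f 8 9 10
f 8 10 4
f 9 1 11
f 9 11 10
f 10 11 12
f 10 12 4
f 11 1 13
f 11 13 12
f 12 13 14
f 12 14 4
f 13 1 15
f 13 15 14
f 14 15 16
f 14 16 4
f 15 1 17
f 15 17 16
f 16 17 18
f 16 18 4
f 17 1 19
f 17 19 18
f 18 19 20
f 18 20 4
f 19 1 21
f 19 21 20
f 20 21 22
f 20 22 4
f 21 1 23
f 21 23 22
f 22 23 24
f 22 24 4
f 23 1 25
f 23 25 24
f 24 25 26
f 24 26 4
f 25 1 27
f 25 27 26
f 26 27 28
f 26 28 4
f 27 1 29
f 27 29 28
f 28 29 30
f 28 30 4
f 29 1 31
f 29 31 30
f 30 31 32
f 30 32 4
f 31 1 33
f 31 33 32
f 32 33 34
f 32 34 4
f 33 1 2
f 33 2 34
f 34 2 3
f 34 3 4
f 36 35 39
f 36 39 37
f 37 39 40
f 37 40 38
f 39 35 41
f 39 41 40
f 40 41 42
f 40 42 38
f 41 35 43
f 41 43 42
f 42 43 44
f 42 44 38
f 43 35 45
f 43 45 44
f 44 45 46
f 44 46 38
f 45 35 47
f 45 47 46
f 46 47 48
f 46 48 38
f 47 35 49
f 47 49 48
f 48 49 50
f 48 50 38
f 49 35 51
f 49 51 50
f 50 51 52
f 50 52 38
f 51 35 53
f 51 53 52
f 52 53 54
f 52 54 38
f 53 35 55
f 53 55 54
f 54 55 56
f 54 56 38
f 55 35 57
f 55 57 56
f 56 57 58
f 56 58 38
f 57 35 59
f 57 59 58
f 58 59 60
f 58 60 38
f 59 35 61
f 59 61 60
f 60 61 62
f 60 62 38
f 61 35 63
f 61 63 62
f 62 63 64
f 62 64 38
f 63 35 36
f 63 36 64
f 64 36 37
f 64 37 38
f 65 102 81
f 102 76 105
f 81 105 70
f 102 105 81
f 65 81 77
f 81 70 82
f 77 82 66
f 81 82 77
f 65 77 86
f 77 66 87
f 86 87 72
f 77 87 86
f 65 86 98
f 86 72 101
f 98 101 75
f 86 101 98
f 65 98 102
f 98 75 106
f 102 106 76
f 98 106 102
f 66 82 93
f 82 70 96
f 93 96 74
f 82 96 93
f 70 105 83
f 105 76 104
f 83 104 69
f 105 104 83
f 76 106 103
f 106 75 99
f 103 99 67
f 106 99 103
f 75 101 100
f 101 72 88
f 100 88 71
f 101 88 100
f 72 87 92
f 87 66 89
f 92 89 73
f 87 89 92
f 68 94 80
f 94 74 95
f 80 95 69
f 94 95 80
f 68 80 78
f 80 69 79
f 78 79 67
f 80 79 78
f 68 78 85
f 78 67 84
f 85 84 71
f 78 84 85
f 68 85 90
f 85 71 91
f 90 91 73
f 85 91 90
f 68 90 94
f 90 73 97
f 94 97 74
f 90 97 94
f 69 95 83
f 95 74 96
f 83 96 70
f 95 96 83
f 67 79 103
f 79 69 104
f 103 104 76
f 79 104 103
f 71 84 100
f 84 67 99
f 100 99 75
f 84 99 100
f 73 91 92
f 91 71 88
f 92 88 72
f 91 88 92
f 74 97 93
f 97 73 89
f 93 89 66
f 97 89 93
f 108 107 111
f 108 111 109
f 109 111 112
f 109 112 110
f 111 107 113
f 111 113 112
f 112 113 114
f 112 114 110
f 113 107 115
f 113 115 114
f 114 115 116
f 114 116 110
f 115 107 117
f 115 117 116
f 116 117 118
f 116 118 110
f 117 107 119
f 117 119 118
f 118 119 120
f 118 120 110
f 119 107 121
f 119 121 120
f 120 121 122
f 120 122 110
f 121 107 123
f 121 123 122
f 122 123 124
f 122 124 110
f 123 107 125
f 123 125 124
f 124 125 126
f 124 126 110
f 125 107 108
f 125 108 126
f 126 108 109
f 126 109 110

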